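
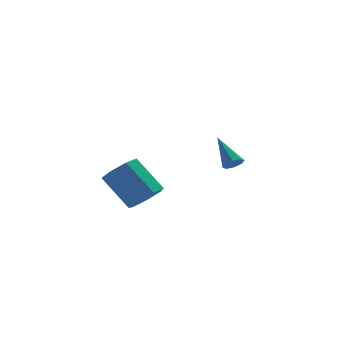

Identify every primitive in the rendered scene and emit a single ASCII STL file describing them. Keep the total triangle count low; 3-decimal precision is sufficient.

solid 
facet normal 0.181 -0.752 -0.634
outer loop
vertex 4.03 1.644 -1.762
vertex 3.478 1.685 -1.968
vertex 3.996 1.929 -2.11
endloop
endfacet
facet normal 0.898 0.380 0.223
outer loop
vertex 4.03 1.644 -1.762
vertex 3.996 1.929 -2.11
vertex 3.122 3.175 -0.712
endloop
endfacet
facet normal 0.180 -0.752 -0.635
outer loop
vertex 3.996 1.929 -2.11
vertex 3.478 1.685 -1.968
vertex 3.659 2.072 -2.375
endloop
endfacet
facet normal 0.571 0.757 -0.318
outer loop
vertex 3.996 1.929 -2.11
vertex 3.659 2.072 -2.375
vertex 3.122 3.175 -0.712
endloop
endfacet
facet normal 0.180 -0.752 -0.635
outer loop
vertex 3.659 2.072 -2.375
vertex 3.478 1.685 -1.968
vertex 3.216 1.988 -2.401
endloop
endfacet
facet normal -0.120 0.809 -0.575
outer loop
vertex 3.659 2.072 -2.375
vertex 3.216 1.988 -2.401
vertex 3.122 3.175 -0.712
endloop
endfacet
facet normal 0.179 -0.752 -0.634
outer loop
vertex 3.216 1.988 -2.401
vertex 3.478 1.685 -1.968
vertex 2.927 1.727 -2.173
endloop
endfacet
facet normal -0.768 0.504 -0.397
outer loop
vertex 3.216 1.988 -2.401
vertex 2.927 1.727 -2.173
vertex 3.122 3.175 -0.712
endloop
endfacet
facet normal 0.179 -0.752 -0.635
outer loop
vertex 2.927 1.727 -2.173
vertex 3.478 1.685 -1.968
vertex 2.96 1.441 -1.825
endloop
endfacet
facet normal -0.994 0.021 0.112
outer loop
vertex 2.927 1.727 -2.173
vertex 2.96 1.441 -1.825
vertex 3.122 3.175 -0.712
endloop
endfacet
facet normal 0.180 -0.753 -0.633
outer loop
vertex 2.96 1.441 -1.825
vertex 3.478 1.685 -1.968
vertex 3.297 1.299 -1.56
endloop
endfacet
facet normal -0.666 -0.358 0.655
outer loop
vertex 2.96 1.441 -1.825
vertex 3.297 1.299 -1.56
vertex 3.122 3.175 -0.712
endloop
endfacet
facet normal 0.180 -0.753 -0.633
outer loop
vertex 3.297 1.299 -1.56
vertex 3.478 1.685 -1.968
vertex 3.74 1.383 -1.534
endloop
endfacet
facet normal 0.024 -0.410 0.912
outer loop
vertex 3.297 1.299 -1.56
vertex 3.74 1.383 -1.534
vertex 3.122 3.175 -0.712
endloop
endfacet
facet normal 0.180 -0.753 -0.633
outer loop
vertex 3.74 1.383 -1.534
vertex 3.478 1.685 -1.968
vertex 4.03 1.644 -1.762
endloop
endfacet
facet normal 0.671 -0.105 0.734
outer loop
vertex 3.74 1.383 -1.534
vertex 4.03 1.644 -1.762
vertex 3.122 3.175 -0.712
endloop
endfacet
facet normal 0.433 -0.576 -0.693
outer loop
vertex -1.287 -1.726 -1.655
vertex -2.146 -2.27 -1.739
vertex -1.867 -1.437 -2.257
endloop
endfacet
facet normal 0.618 0.750 -0.236
outer loop
vertex -1.287 -1.726 -1.655
vertex -1.867 -1.437 -2.257
vertex -2.236 -0.466 -0.136
endloop
endfacet
facet normal 0.619 0.749 -0.235
outer loop
vertex -2.236 -0.466 -0.136
vertex -1.867 -1.437 -2.257
vertex -2.816 -0.176 -0.738
endloop
endfacet
facet normal -0.433 0.575 0.694
outer loop
vertex -2.236 -0.466 -0.136
vertex -2.816 -0.176 -0.738
vertex -3.094 -1.01 -0.221
endloop
endfacet
facet normal 0.433 -0.576 -0.693
outer loop
vertex -1.867 -1.437 -2.257
vertex -2.146 -2.27 -1.739
vertex -2.657 -1.775 -2.47
endloop
endfacet
facet normal -0.126 0.723 -0.679
outer loop
vertex -1.867 -1.437 -2.257
vertex -2.657 -1.775 -2.47
vertex -2.816 -0.176 -0.738
endloop
endfacet
facet normal -0.127 0.723 -0.679
outer loop
vertex -2.816 -0.176 -0.738
vertex -2.657 -1.775 -2.47
vertex -3.606 -0.515 -0.951
endloop
endfacet
facet normal -0.434 0.575 0.694
outer loop
vertex -2.816 -0.176 -0.738
vertex -3.606 -0.515 -0.951
vertex -3.094 -1.01 -0.221
endloop
endfacet
facet normal 0.433 -0.576 -0.693
outer loop
vertex -2.657 -1.775 -2.47
vertex -2.146 -2.27 -1.739
vertex -3.062 -2.486 -2.132
endloop
endfacet
facet normal -0.777 0.152 -0.611
outer loop
vertex -2.657 -1.775 -2.47
vertex -3.062 -2.486 -2.132
vertex -3.606 -0.515 -0.951
endloop
endfacet
facet normal -0.777 0.152 -0.611
outer loop
vertex -3.606 -0.515 -0.951
vertex -3.062 -2.486 -2.132
vertex -4.011 -1.226 -0.613
endloop
endfacet
facet normal -0.432 0.576 0.694
outer loop
vertex -3.606 -0.515 -0.951
vertex -4.011 -1.226 -0.613
vertex -3.094 -1.01 -0.221
endloop
endfacet
facet normal 0.433 -0.575 -0.694
outer loop
vertex -3.062 -2.486 -2.132
vertex -2.146 -2.27 -1.739
vertex -2.776 -3.035 -1.499
endloop
endfacet
facet normal -0.841 -0.534 -0.083
outer loop
vertex -3.062 -2.486 -2.132
vertex -2.776 -3.035 -1.499
vertex -4.011 -1.226 -0.613
endloop
endfacet
facet normal -0.841 -0.534 -0.082
outer loop
vertex -4.011 -1.226 -0.613
vertex -2.776 -3.035 -1.499
vertex -3.725 -1.774 0.02
endloop
endfacet
facet normal -0.432 0.576 0.694
outer loop
vertex -4.011 -1.226 -0.613
vertex -3.725 -1.774 0.02
vertex -3.094 -1.01 -0.221
endloop
endfacet
facet normal 0.433 -0.575 -0.694
outer loop
vertex -2.776 -3.035 -1.499
vertex -2.146 -2.27 -1.739
vertex -2.016 -3.008 -1.047
endloop
endfacet
facet normal -0.273 -0.817 0.508
outer loop
vertex -2.776 -3.035 -1.499
vertex -2.016 -3.008 -1.047
vertex -3.725 -1.774 0.02
endloop
endfacet
facet normal -0.273 -0.817 0.508
outer loop
vertex -3.725 -1.774 0.02
vertex -2.016 -3.008 -1.047
vertex -2.965 -1.747 0.472
endloop
endfacet
facet normal -0.433 0.576 0.693
outer loop
vertex -3.725 -1.774 0.02
vertex -2.965 -1.747 0.472
vertex -3.094 -1.01 -0.221
endloop
endfacet
facet normal 0.433 -0.575 -0.694
outer loop
vertex -2.016 -3.008 -1.047
vertex -2.146 -2.27 -1.739
vertex -1.353 -2.425 -1.116
endloop
endfacet
facet normal 0.501 -0.485 0.716
outer loop
vertex -2.016 -3.008 -1.047
vertex -1.353 -2.425 -1.116
vertex -2.965 -1.747 0.472
endloop
endfacet
facet normal 0.501 -0.486 0.716
outer loop
vertex -2.965 -1.747 0.472
vertex -1.353 -2.425 -1.116
vertex -2.302 -1.165 0.403
endloop
endfacet
facet normal -0.433 0.576 0.693
outer loop
vertex -2.965 -1.747 0.472
vertex -2.302 -1.165 0.403
vertex -3.094 -1.01 -0.221
endloop
endfacet
facet normal 0.433 -0.576 -0.694
outer loop
vertex -1.353 -2.425 -1.116
vertex -2.146 -2.27 -1.739
vertex -1.287 -1.726 -1.655
endloop
endfacet
facet normal 0.898 0.212 0.385
outer loop
vertex -1.353 -2.425 -1.116
vertex -1.287 -1.726 -1.655
vertex -2.302 -1.165 0.403
endloop
endfacet
facet normal 0.898 0.212 0.385
outer loop
vertex -2.302 -1.165 0.403
vertex -1.287 -1.726 -1.655
vertex -2.236 -0.466 -0.136
endloop
endfacet
facet normal -0.434 0.576 0.693
outer loop
vertex -2.302 -1.165 0.403
vertex -2.236 -0.466 -0.136
vertex -3.094 -1.01 -0.221
endloop
endfacet

endsolid


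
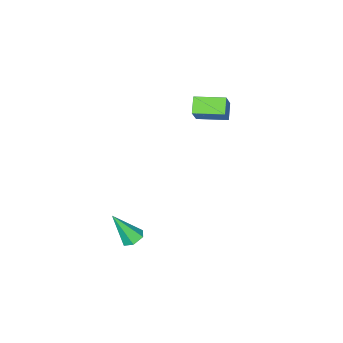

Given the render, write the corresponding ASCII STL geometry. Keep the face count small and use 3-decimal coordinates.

solid 
facet normal -0.513 -0.323 -0.795
outer loop
vertex -4.04 0.474 1.683
vertex -4.925 1.603 1.795
vertex -3.501 0.95 1.142
endloop
endfacet
facet normal 0.615 -0.785 -0.078
outer loop
vertex -2.855 1.357 2.145
vertex -4.04 0.474 1.683
vertex -3.501 0.95 1.142
endloop
endfacet
facet normal -0.513 -0.322 -0.796
outer loop
vertex -3.501 0.95 1.142
vertex -4.925 1.603 1.795
vertex -4.386 2.08 1.255
endloop
endfacet
facet normal 0.599 0.529 -0.601
outer loop
vertex -4.386 2.08 1.255
vertex -2.855 1.357 2.145
vertex -3.501 0.95 1.142
endloop
endfacet
facet normal -0.599 -0.529 0.601
outer loop
vertex -4.04 0.474 1.683
vertex -4.279 2.01 2.798
vertex -4.925 1.603 1.795
endloop
endfacet
facet normal 0.615 -0.784 -0.079
outer loop
vertex -3.394 0.88 2.685
vertex -4.04 0.474 1.683
vertex -2.855 1.357 2.145
endloop
endfacet
facet normal -0.599 -0.529 0.601
outer loop
vertex -3.394 0.88 2.685
vertex -4.279 2.01 2.798
vertex -4.04 0.474 1.683
endloop
endfacet
facet normal -0.616 0.784 0.078
outer loop
vertex -4.925 1.603 1.795
vertex -4.279 2.01 2.798
vertex -4.386 2.08 1.255
endloop
endfacet
facet normal 0.599 0.529 -0.601
outer loop
vertex -3.74 2.486 2.257
vertex -2.855 1.357 2.145
vertex -4.386 2.08 1.255
endloop
endfacet
facet normal -0.615 0.785 0.078
outer loop
vertex -4.386 2.08 1.255
vertex -4.279 2.01 2.798
vertex -3.74 2.486 2.257
endloop
endfacet
facet normal 0.512 0.322 0.796
outer loop
vertex -3.74 2.486 2.257
vertex -3.394 0.88 2.685
vertex -2.855 1.357 2.145
endloop
endfacet
facet normal 0.513 0.323 0.795
outer loop
vertex -4.279 2.01 2.798
vertex -3.394 0.88 2.685
vertex -3.74 2.486 2.257
endloop
endfacet
facet normal -0.320 0.451 -0.833
outer loop
vertex 1.145 1.962 -4.094
vertex 0.772 1.539 -4.18
vertex 0.62 1.996 -3.874
endloop
endfacet
facet normal 0.305 0.727 0.615
outer loop
vertex 1.145 1.962 -4.094
vertex 0.62 1.996 -3.874
vertex 1.308 0.781 -2.78
endloop
endfacet
facet normal -0.318 0.452 -0.833
outer loop
vertex 0.62 1.996 -3.874
vertex 0.772 1.539 -4.18
vertex 0.247 1.573 -3.961
endloop
endfacet
facet normal -0.569 0.349 0.745
outer loop
vertex 0.62 1.996 -3.874
vertex 0.247 1.573 -3.961
vertex 1.308 0.781 -2.78
endloop
endfacet
facet normal -0.318 0.451 -0.834
outer loop
vertex 0.247 1.573 -3.961
vertex 0.772 1.539 -4.18
vertex 0.399 1.117 -4.266
endloop
endfacet
facet normal -0.783 -0.505 0.365
outer loop
vertex 0.247 1.573 -3.961
vertex 0.399 1.117 -4.266
vertex 1.308 0.781 -2.78
endloop
endfacet
facet normal -0.320 0.452 -0.833
outer loop
vertex 0.399 1.117 -4.266
vertex 0.772 1.539 -4.18
vertex 0.924 1.083 -4.486
endloop
endfacet
facet normal -0.125 -0.981 -0.146
outer loop
vertex 0.399 1.117 -4.266
vertex 0.924 1.083 -4.486
vertex 1.308 0.781 -2.78
endloop
endfacet
facet normal -0.318 0.453 -0.833
outer loop
vertex 0.924 1.083 -4.486
vertex 0.772 1.539 -4.18
vertex 1.297 1.505 -4.399
endloop
endfacet
facet normal 0.748 -0.604 -0.275
outer loop
vertex 0.924 1.083 -4.486
vertex 1.297 1.505 -4.399
vertex 1.308 0.781 -2.78
endloop
endfacet
facet normal -0.319 0.451 -0.834
outer loop
vertex 1.297 1.505 -4.399
vertex 0.772 1.539 -4.18
vertex 1.145 1.962 -4.094
endloop
endfacet
facet normal 0.963 0.250 0.105
outer loop
vertex 1.297 1.505 -4.399
vertex 1.145 1.962 -4.094
vertex 1.308 0.781 -2.78
endloop
endfacet

endsolid


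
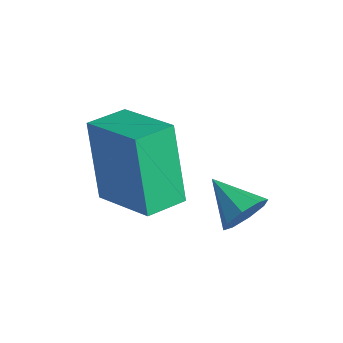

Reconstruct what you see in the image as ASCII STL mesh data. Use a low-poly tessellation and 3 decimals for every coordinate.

solid 
facet normal -0.934 -0.159 -0.319
outer loop
vertex -4.54 -2.443 -2.117
vertex -4.661 -1.517 -2.224
vertex -3.908 -2.566 -3.905
endloop
endfacet
facet normal 0.129 -0.985 0.113
outer loop
vertex -2.479 -2.323 -3.416
vertex -4.54 -2.443 -2.117
vertex -3.908 -2.566 -3.905
endloop
endfacet
facet normal -0.934 -0.159 -0.319
outer loop
vertex -3.908 -2.566 -3.905
vertex -4.661 -1.517 -2.224
vertex -4.029 -1.64 -4.011
endloop
endfacet
facet normal 0.333 -0.064 -0.941
outer loop
vertex -4.029 -1.64 -4.011
vertex -2.479 -2.323 -3.416
vertex -3.908 -2.566 -3.905
endloop
endfacet
facet normal -0.333 0.065 0.941
outer loop
vertex -4.54 -2.443 -2.117
vertex -3.232 -1.274 -1.735
vertex -4.661 -1.517 -2.224
endloop
endfacet
facet normal 0.129 -0.985 0.113
outer loop
vertex -3.111 -2.2 -1.629
vertex -4.54 -2.443 -2.117
vertex -2.479 -2.323 -3.416
endloop
endfacet
facet normal -0.332 0.064 0.941
outer loop
vertex -3.111 -2.2 -1.629
vertex -3.232 -1.274 -1.735
vertex -4.54 -2.443 -2.117
endloop
endfacet
facet normal -0.129 0.985 -0.113
outer loop
vertex -4.661 -1.517 -2.224
vertex -3.232 -1.274 -1.735
vertex -4.029 -1.64 -4.011
endloop
endfacet
facet normal 0.332 -0.065 -0.941
outer loop
vertex -2.6 -1.397 -3.523
vertex -2.479 -2.323 -3.416
vertex -4.029 -1.64 -4.011
endloop
endfacet
facet normal -0.129 0.985 -0.113
outer loop
vertex -4.029 -1.64 -4.011
vertex -3.232 -1.274 -1.735
vertex -2.6 -1.397 -3.523
endloop
endfacet
facet normal 0.934 0.159 0.319
outer loop
vertex -2.6 -1.397 -3.523
vertex -3.111 -2.2 -1.629
vertex -2.479 -2.323 -3.416
endloop
endfacet
facet normal 0.934 0.159 0.319
outer loop
vertex -3.232 -1.274 -1.735
vertex -3.111 -2.2 -1.629
vertex -2.6 -1.397 -3.523
endloop
endfacet
facet normal 0.897 0.155 -0.414
outer loop
vertex -1.439 -0.883 -3.174
vertex -1.679 -0.628 -3.598
vertex -1.481 -0.469 -3.11
endloop
endfacet
facet normal -0.002 -0.153 0.988
outer loop
vertex -1.439 -0.883 -3.174
vertex -1.481 -0.469 -3.11
vertex -2.621 -0.792 -3.162
endloop
endfacet
facet normal 0.897 0.156 -0.415
outer loop
vertex -1.481 -0.469 -3.11
vertex -1.679 -0.628 -3.598
vertex -1.64 -0.148 -3.333
endloop
endfacet
facet normal -0.180 0.499 0.847
outer loop
vertex -1.481 -0.469 -3.11
vertex -1.64 -0.148 -3.333
vertex -2.621 -0.792 -3.162
endloop
endfacet
facet normal 0.897 0.156 -0.414
outer loop
vertex -1.64 -0.148 -3.333
vertex -1.679 -0.628 -3.598
vertex -1.821 -0.109 -3.71
endloop
endfacet
facet normal -0.482 0.818 0.316
outer loop
vertex -1.64 -0.148 -3.333
vertex -1.821 -0.109 -3.71
vertex -2.621 -0.792 -3.162
endloop
endfacet
facet normal 0.896 0.155 -0.416
outer loop
vertex -1.821 -0.109 -3.71
vertex -1.679 -0.628 -3.598
vertex -1.92 -0.374 -4.022
endloop
endfacet
facet normal -0.729 0.618 -0.294
outer loop
vertex -1.821 -0.109 -3.71
vertex -1.92 -0.374 -4.022
vertex -2.621 -0.792 -3.162
endloop
endfacet
facet normal 0.896 0.155 -0.416
outer loop
vertex -1.92 -0.374 -4.022
vertex -1.679 -0.628 -3.598
vertex -1.878 -0.788 -4.086
endloop
endfacet
facet normal -0.779 0.018 -0.627
outer loop
vertex -1.92 -0.374 -4.022
vertex -1.878 -0.788 -4.086
vertex -2.621 -0.792 -3.162
endloop
endfacet
facet normal 0.896 0.155 -0.416
outer loop
vertex -1.878 -0.788 -4.086
vertex -1.679 -0.628 -3.598
vertex -1.719 -1.109 -3.863
endloop
endfacet
facet normal -0.601 -0.635 -0.486
outer loop
vertex -1.878 -0.788 -4.086
vertex -1.719 -1.109 -3.863
vertex -2.621 -0.792 -3.162
endloop
endfacet
facet normal 0.896 0.155 -0.416
outer loop
vertex -1.719 -1.109 -3.863
vertex -1.679 -0.628 -3.598
vertex -1.537 -1.148 -3.486
endloop
endfacet
facet normal -0.299 -0.953 0.046
outer loop
vertex -1.719 -1.109 -3.863
vertex -1.537 -1.148 -3.486
vertex -2.621 -0.792 -3.162
endloop
endfacet
facet normal 0.897 0.156 -0.414
outer loop
vertex -1.537 -1.148 -3.486
vertex -1.679 -0.628 -3.598
vertex -1.439 -0.883 -3.174
endloop
endfacet
facet normal -0.051 -0.753 0.656
outer loop
vertex -1.537 -1.148 -3.486
vertex -1.439 -0.883 -3.174
vertex -2.621 -0.792 -3.162
endloop
endfacet

endsolid


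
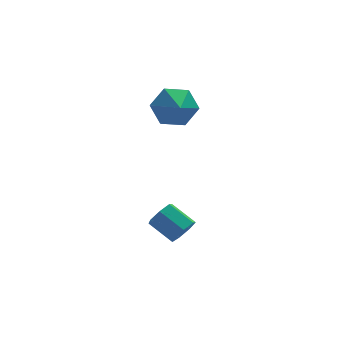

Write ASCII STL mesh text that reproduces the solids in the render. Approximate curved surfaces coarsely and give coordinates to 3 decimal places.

solid 
facet normal 0.003 0.891 -0.454
outer loop
vertex 1.256 2.258 2.5
vertex 0.932 2.683 3.333
vertex 1.904 2.596 3.168
endloop
endfacet
facet normal 0.600 -0.777 -0.189
outer loop
vertex 1.256 2.258 2.5
vertex 1.904 2.596 3.168
vertex 0.928 1.677 3.847
endloop
endfacet
facet normal 0.003 0.891 -0.454
outer loop
vertex 1.904 2.596 3.168
vertex 0.932 2.683 3.333
vertex 1.58 3.021 4.001
endloop
endfacet
facet normal 0.751 -0.422 0.508
outer loop
vertex 1.904 2.596 3.168
vertex 1.58 3.021 4.001
vertex 0.928 1.677 3.847
endloop
endfacet
facet normal 0.003 0.891 -0.454
outer loop
vertex 1.58 3.021 4.001
vertex 0.932 2.683 3.333
vertex 0.608 3.109 4.167
endloop
endfacet
facet normal 0.149 -0.184 0.972
outer loop
vertex 1.58 3.021 4.001
vertex 0.608 3.109 4.167
vertex 0.928 1.677 3.847
endloop
endfacet
facet normal 0.003 0.891 -0.454
outer loop
vertex 0.608 3.109 4.167
vertex 0.932 2.683 3.333
vertex -0.04 2.771 3.499
endloop
endfacet
facet normal -0.604 -0.300 0.738
outer loop
vertex 0.608 3.109 4.167
vertex -0.04 2.771 3.499
vertex 0.928 1.677 3.847
endloop
endfacet
facet normal 0.003 0.891 -0.454
outer loop
vertex -0.04 2.771 3.499
vertex 0.932 2.683 3.333
vertex 0.284 2.345 2.666
endloop
endfacet
facet normal -0.755 -0.655 0.041
outer loop
vertex -0.04 2.771 3.499
vertex 0.284 2.345 2.666
vertex 0.928 1.677 3.847
endloop
endfacet
facet normal 0.002 0.891 -0.454
outer loop
vertex 0.284 2.345 2.666
vertex 0.932 2.683 3.333
vertex 1.256 2.258 2.5
endloop
endfacet
facet normal -0.152 -0.894 -0.422
outer loop
vertex 0.284 2.345 2.666
vertex 1.256 2.258 2.5
vertex 0.928 1.677 3.847
endloop
endfacet
facet normal 0.592 -0.633 -0.498
outer loop
vertex 0.902 0.018 -1.995
vertex 0.566 -0.492 -1.746
vertex 0.454 -0.158 -2.304
endloop
endfacet
facet normal 0.189 0.710 -0.679
outer loop
vertex 0.902 0.018 -1.995
vertex 0.454 -0.158 -2.304
vertex 0.15 0.823 -1.363
endloop
endfacet
facet normal 0.188 0.710 -0.679
outer loop
vertex 0.15 0.823 -1.363
vertex 0.454 -0.158 -2.304
vertex -0.298 0.646 -1.672
endloop
endfacet
facet normal -0.593 0.633 0.498
outer loop
vertex 0.15 0.823 -1.363
vertex -0.298 0.646 -1.672
vertex -0.186 0.312 -1.114
endloop
endfacet
facet normal 0.593 -0.633 -0.498
outer loop
vertex 0.454 -0.158 -2.304
vertex 0.566 -0.492 -1.746
vertex 0.09 -0.586 -2.193
endloop
endfacet
facet normal -0.495 0.202 -0.845
outer loop
vertex 0.454 -0.158 -2.304
vertex 0.09 -0.586 -2.193
vertex -0.298 0.646 -1.672
endloop
endfacet
facet normal -0.494 0.202 -0.846
outer loop
vertex -0.298 0.646 -1.672
vertex 0.09 -0.586 -2.193
vertex -0.663 0.218 -1.561
endloop
endfacet
facet normal -0.592 0.634 0.498
outer loop
vertex -0.298 0.646 -1.672
vertex -0.663 0.218 -1.561
vertex -0.186 0.312 -1.114
endloop
endfacet
facet normal 0.592 -0.634 -0.497
outer loop
vertex 0.09 -0.586 -2.193
vertex 0.566 -0.492 -1.746
vertex 0.084 -0.943 -1.745
endloop
endfacet
facet normal -0.805 -0.458 -0.376
outer loop
vertex 0.09 -0.586 -2.193
vertex 0.084 -0.943 -1.745
vertex -0.663 0.218 -1.561
endloop
endfacet
facet normal -0.806 -0.459 -0.375
outer loop
vertex -0.663 0.218 -1.561
vertex 0.084 -0.943 -1.745
vertex -0.668 -0.139 -1.113
endloop
endfacet
facet normal -0.592 0.634 0.498
outer loop
vertex -0.663 0.218 -1.561
vertex -0.668 -0.139 -1.113
vertex -0.186 0.312 -1.114
endloop
endfacet
facet normal 0.591 -0.633 -0.499
outer loop
vertex 0.084 -0.943 -1.745
vertex 0.566 -0.492 -1.746
vertex 0.442 -0.961 -1.298
endloop
endfacet
facet normal -0.510 -0.773 0.377
outer loop
vertex 0.084 -0.943 -1.745
vertex 0.442 -0.961 -1.298
vertex -0.668 -0.139 -1.113
endloop
endfacet
facet normal -0.509 -0.773 0.378
outer loop
vertex -0.668 -0.139 -1.113
vertex 0.442 -0.961 -1.298
vertex -0.31 -0.156 -0.666
endloop
endfacet
facet normal -0.592 0.634 0.498
outer loop
vertex -0.668 -0.139 -1.113
vertex -0.31 -0.156 -0.666
vertex -0.186 0.312 -1.114
endloop
endfacet
facet normal 0.593 -0.633 -0.498
outer loop
vertex 0.442 -0.961 -1.298
vertex 0.566 -0.492 -1.746
vertex 0.893 -0.625 -1.188
endloop
endfacet
facet normal 0.170 -0.505 0.846
outer loop
vertex 0.442 -0.961 -1.298
vertex 0.893 -0.625 -1.188
vertex -0.31 -0.156 -0.666
endloop
endfacet
facet normal 0.170 -0.506 0.846
outer loop
vertex -0.31 -0.156 -0.666
vertex 0.893 -0.625 -1.188
vertex 0.141 0.179 -0.556
endloop
endfacet
facet normal -0.592 0.634 0.498
outer loop
vertex -0.31 -0.156 -0.666
vertex 0.141 0.179 -0.556
vertex -0.186 0.312 -1.114
endloop
endfacet
facet normal 0.591 -0.635 -0.498
outer loop
vertex 0.893 -0.625 -1.188
vertex 0.566 -0.492 -1.746
vertex 1.098 -0.19 -1.499
endloop
endfacet
facet normal 0.722 0.143 0.677
outer loop
vertex 0.893 -0.625 -1.188
vertex 1.098 -0.19 -1.499
vertex 0.141 0.179 -0.556
endloop
endfacet
facet normal 0.722 0.142 0.677
outer loop
vertex 0.141 0.179 -0.556
vertex 1.098 -0.19 -1.499
vertex 0.346 0.615 -0.866
endloop
endfacet
facet normal -0.593 0.633 0.498
outer loop
vertex 0.141 0.179 -0.556
vertex 0.346 0.615 -0.866
vertex -0.186 0.312 -1.114
endloop
endfacet
facet normal 0.591 -0.633 -0.499
outer loop
vertex 1.098 -0.19 -1.499
vertex 0.566 -0.492 -1.746
vertex 0.902 0.018 -1.995
endloop
endfacet
facet normal 0.730 0.683 -0.002
outer loop
vertex 1.098 -0.19 -1.499
vertex 0.902 0.018 -1.995
vertex 0.346 0.615 -0.866
endloop
endfacet
facet normal 0.730 0.683 -0.002
outer loop
vertex 0.346 0.615 -0.866
vertex 0.902 0.018 -1.995
vertex 0.15 0.823 -1.363
endloop
endfacet
facet normal -0.593 0.633 0.498
outer loop
vertex 0.346 0.615 -0.866
vertex 0.15 0.823 -1.363
vertex -0.186 0.312 -1.114
endloop
endfacet

endsolid


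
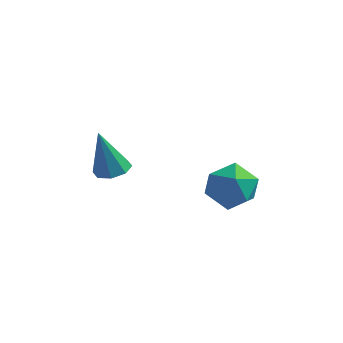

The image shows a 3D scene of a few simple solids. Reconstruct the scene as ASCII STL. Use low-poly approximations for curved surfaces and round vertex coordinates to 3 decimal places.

solid 
facet normal -0.804 0.379 -0.459
outer loop
vertex 1.535 -2.113 -2.274
vertex 1.107 -2.664 -1.979
vertex 1.199 -2.013 -1.603
endloop
endfacet
facet normal -0.335 0.893 -0.301
outer loop
vertex 1.535 -2.113 -2.274
vertex 1.199 -2.013 -1.603
vertex 1.912 -1.781 -1.708
endloop
endfacet
facet normal 0.284 0.733 -0.619
outer loop
vertex 1.535 -2.113 -2.274
vertex 1.912 -1.781 -1.708
vertex 2.26 -2.288 -2.149
endloop
endfacet
facet normal 0.197 0.120 -0.973
outer loop
vertex 1.535 -2.113 -2.274
vertex 2.26 -2.288 -2.149
vertex 1.763 -2.834 -2.317
endloop
endfacet
facet normal -0.476 -0.098 -0.874
outer loop
vertex 1.535 -2.113 -2.274
vertex 1.763 -2.834 -2.317
vertex 1.107 -2.664 -1.979
endloop
endfacet
facet normal -0.229 0.885 0.405
outer loop
vertex 1.912 -1.781 -1.708
vertex 1.199 -2.013 -1.603
vertex 1.717 -2.126 -1.063
endloop
endfacet
facet normal -0.987 0.053 0.150
outer loop
vertex 1.199 -2.013 -1.603
vertex 1.107 -2.664 -1.979
vertex 1.22 -2.672 -1.231
endloop
endfacet
facet normal -0.456 -0.720 -0.523
outer loop
vertex 1.107 -2.664 -1.979
vertex 1.763 -2.834 -2.317
vertex 1.568 -3.179 -1.672
endloop
endfacet
facet normal 0.632 -0.365 -0.683
outer loop
vertex 1.763 -2.834 -2.317
vertex 2.26 -2.288 -2.149
vertex 2.281 -2.947 -1.777
endloop
endfacet
facet normal 0.772 0.626 -0.110
outer loop
vertex 2.26 -2.288 -2.149
vertex 1.912 -1.781 -1.708
vertex 2.373 -2.296 -1.401
endloop
endfacet
facet normal -0.197 -0.120 0.973
outer loop
vertex 1.945 -2.847 -1.106
vertex 1.717 -2.126 -1.063
vertex 1.22 -2.672 -1.231
endloop
endfacet
facet normal -0.284 -0.733 0.619
outer loop
vertex 1.945 -2.847 -1.106
vertex 1.22 -2.672 -1.231
vertex 1.568 -3.179 -1.672
endloop
endfacet
facet normal 0.335 -0.893 0.301
outer loop
vertex 1.945 -2.847 -1.106
vertex 1.568 -3.179 -1.672
vertex 2.281 -2.947 -1.777
endloop
endfacet
facet normal 0.804 -0.379 0.459
outer loop
vertex 1.945 -2.847 -1.106
vertex 2.281 -2.947 -1.777
vertex 2.373 -2.296 -1.401
endloop
endfacet
facet normal 0.476 0.098 0.874
outer loop
vertex 1.945 -2.847 -1.106
vertex 2.373 -2.296 -1.401
vertex 1.717 -2.126 -1.063
endloop
endfacet
facet normal -0.632 0.365 0.683
outer loop
vertex 1.22 -2.672 -1.231
vertex 1.717 -2.126 -1.063
vertex 1.199 -2.013 -1.603
endloop
endfacet
facet normal -0.772 -0.626 0.110
outer loop
vertex 1.568 -3.179 -1.672
vertex 1.22 -2.672 -1.231
vertex 1.107 -2.664 -1.979
endloop
endfacet
facet normal 0.229 -0.885 -0.405
outer loop
vertex 2.281 -2.947 -1.777
vertex 1.568 -3.179 -1.672
vertex 1.763 -2.834 -2.317
endloop
endfacet
facet normal 0.987 -0.053 -0.150
outer loop
vertex 2.373 -2.296 -1.401
vertex 2.281 -2.947 -1.777
vertex 2.26 -2.288 -2.149
endloop
endfacet
facet normal 0.456 0.720 0.523
outer loop
vertex 1.717 -2.126 -1.063
vertex 2.373 -2.296 -1.401
vertex 1.912 -1.781 -1.708
endloop
endfacet
facet normal 0.248 0.042 -0.968
outer loop
vertex -0.841 -2.54 -1.501
vertex -1.311 -2.692 -1.628
vertex -1.087 -2.241 -1.551
endloop
endfacet
facet normal 0.614 0.593 0.521
outer loop
vertex -0.841 -2.54 -1.501
vertex -1.087 -2.241 -1.551
vertex -1.649 -2.748 -0.312
endloop
endfacet
facet normal 0.250 0.041 -0.967
outer loop
vertex -1.087 -2.241 -1.551
vertex -1.311 -2.692 -1.628
vertex -1.464 -2.206 -1.647
endloop
endfacet
facet normal -0.009 0.927 0.375
outer loop
vertex -1.087 -2.241 -1.551
vertex -1.464 -2.206 -1.647
vertex -1.649 -2.748 -0.312
endloop
endfacet
facet normal 0.248 0.040 -0.968
outer loop
vertex -1.464 -2.206 -1.647
vertex -1.311 -2.692 -1.628
vertex -1.751 -2.456 -1.731
endloop
endfacet
facet normal -0.676 0.711 0.195
outer loop
vertex -1.464 -2.206 -1.647
vertex -1.751 -2.456 -1.731
vertex -1.649 -2.748 -0.312
endloop
endfacet
facet normal 0.248 0.041 -0.968
outer loop
vertex -1.751 -2.456 -1.731
vertex -1.311 -2.692 -1.628
vertex -1.781 -2.845 -1.755
endloop
endfacet
facet normal -0.994 0.071 0.086
outer loop
vertex -1.751 -2.456 -1.731
vertex -1.781 -2.845 -1.755
vertex -1.649 -2.748 -0.312
endloop
endfacet
facet normal 0.248 0.042 -0.968
outer loop
vertex -1.781 -2.845 -1.755
vertex -1.311 -2.692 -1.628
vertex -1.535 -3.144 -1.705
endloop
endfacet
facet normal -0.776 -0.620 0.113
outer loop
vertex -1.781 -2.845 -1.755
vertex -1.535 -3.144 -1.705
vertex -1.649 -2.748 -0.312
endloop
endfacet
facet normal 0.250 0.041 -0.967
outer loop
vertex -1.535 -3.144 -1.705
vertex -1.311 -2.692 -1.628
vertex -1.158 -3.178 -1.609
endloop
endfacet
facet normal -0.152 -0.954 0.259
outer loop
vertex -1.535 -3.144 -1.705
vertex -1.158 -3.178 -1.609
vertex -1.649 -2.748 -0.312
endloop
endfacet
facet normal 0.248 0.040 -0.968
outer loop
vertex -1.158 -3.178 -1.609
vertex -1.311 -2.692 -1.628
vertex -0.871 -2.928 -1.525
endloop
endfacet
facet normal 0.514 -0.737 0.439
outer loop
vertex -1.158 -3.178 -1.609
vertex -0.871 -2.928 -1.525
vertex -1.649 -2.748 -0.312
endloop
endfacet
facet normal 0.248 0.041 -0.968
outer loop
vertex -0.871 -2.928 -1.525
vertex -1.311 -2.692 -1.628
vertex -0.841 -2.54 -1.501
endloop
endfacet
facet normal 0.831 -0.098 0.548
outer loop
vertex -0.871 -2.928 -1.525
vertex -0.841 -2.54 -1.501
vertex -1.649 -2.748 -0.312
endloop
endfacet

endsolid


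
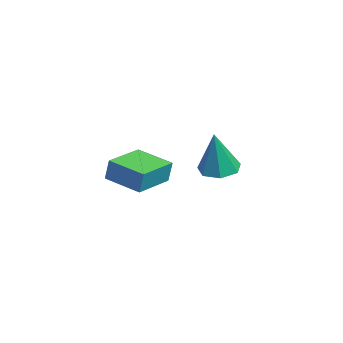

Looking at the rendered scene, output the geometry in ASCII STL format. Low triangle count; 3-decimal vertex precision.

solid 
facet normal -0.244 0.134 -0.960
outer loop
vertex -0.524 3.865 1.946
vertex -1.132 3.205 2.008
vertex -1.242 4.085 2.159
endloop
endfacet
facet normal 0.374 0.841 0.391
outer loop
vertex -0.524 3.865 1.946
vertex -1.242 4.085 2.159
vertex -0.608 2.915 4.072
endloop
endfacet
facet normal -0.243 0.134 -0.961
outer loop
vertex -1.242 4.085 2.159
vertex -1.132 3.205 2.008
vertex -1.878 3.642 2.258
endloop
endfacet
facet normal -0.408 0.713 0.571
outer loop
vertex -1.242 4.085 2.159
vertex -1.878 3.642 2.258
vertex -0.608 2.915 4.072
endloop
endfacet
facet normal -0.243 0.134 -0.961
outer loop
vertex -1.878 3.642 2.258
vertex -1.132 3.205 2.008
vertex -1.952 2.87 2.169
endloop
endfacet
facet normal -0.817 0.012 0.577
outer loop
vertex -1.878 3.642 2.258
vertex -1.952 2.87 2.169
vertex -0.608 2.915 4.072
endloop
endfacet
facet normal -0.244 0.135 -0.960
outer loop
vertex -1.952 2.87 2.169
vertex -1.132 3.205 2.008
vertex -1.409 2.35 1.958
endloop
endfacet
facet normal -0.546 -0.734 0.403
outer loop
vertex -1.952 2.87 2.169
vertex -1.409 2.35 1.958
vertex -0.608 2.915 4.072
endloop
endfacet
facet normal -0.243 0.135 -0.960
outer loop
vertex -1.409 2.35 1.958
vertex -1.132 3.205 2.008
vertex -0.658 2.473 1.785
endloop
endfacet
facet normal 0.200 -0.963 0.182
outer loop
vertex -1.409 2.35 1.958
vertex -0.658 2.473 1.785
vertex -0.608 2.915 4.072
endloop
endfacet
facet normal -0.244 0.134 -0.960
outer loop
vertex -0.658 2.473 1.785
vertex -1.132 3.205 2.008
vertex -0.264 3.147 1.779
endloop
endfacet
facet normal 0.861 -0.503 0.078
outer loop
vertex -0.658 2.473 1.785
vertex -0.264 3.147 1.779
vertex -0.608 2.915 4.072
endloop
endfacet
facet normal -0.244 0.135 -0.960
outer loop
vertex -0.264 3.147 1.779
vertex -1.132 3.205 2.008
vertex -0.524 3.865 1.946
endloop
endfacet
facet normal 0.938 0.300 0.171
outer loop
vertex -0.264 3.147 1.779
vertex -0.524 3.865 1.946
vertex -0.608 2.915 4.072
endloop
endfacet
facet normal -0.745 0.667 0.018
outer loop
vertex 2.132 -0.332 4.366
vertex 3.195 0.866 4.013
vertex 1.977 -0.479 3.399
endloop
endfacet
facet normal -0.649 -0.730 0.215
outer loop
vertex 3.325 -1.686 3.367
vertex 2.132 -0.332 4.366
vertex 1.977 -0.479 3.399
endloop
endfacet
facet normal -0.745 0.667 0.018
outer loop
vertex 1.977 -0.479 3.399
vertex 3.195 0.866 4.013
vertex 3.04 0.719 3.046
endloop
endfacet
facet normal -0.156 -0.149 -0.976
outer loop
vertex 3.04 0.719 3.046
vertex 3.325 -1.686 3.367
vertex 1.977 -0.479 3.399
endloop
endfacet
facet normal 0.156 0.149 0.976
outer loop
vertex 2.132 -0.332 4.366
vertex 4.543 -0.341 3.981
vertex 3.195 0.866 4.013
endloop
endfacet
facet normal -0.649 -0.730 0.215
outer loop
vertex 3.48 -1.539 4.334
vertex 2.132 -0.332 4.366
vertex 3.325 -1.686 3.367
endloop
endfacet
facet normal 0.156 0.149 0.976
outer loop
vertex 3.48 -1.539 4.334
vertex 4.543 -0.341 3.981
vertex 2.132 -0.332 4.366
endloop
endfacet
facet normal 0.649 0.730 -0.215
outer loop
vertex 3.195 0.866 4.013
vertex 4.543 -0.341 3.981
vertex 3.04 0.719 3.046
endloop
endfacet
facet normal -0.156 -0.149 -0.976
outer loop
vertex 4.388 -0.488 3.014
vertex 3.325 -1.686 3.367
vertex 3.04 0.719 3.046
endloop
endfacet
facet normal 0.649 0.730 -0.215
outer loop
vertex 3.04 0.719 3.046
vertex 4.543 -0.341 3.981
vertex 4.388 -0.488 3.014
endloop
endfacet
facet normal 0.745 -0.667 -0.018
outer loop
vertex 4.388 -0.488 3.014
vertex 3.48 -1.539 4.334
vertex 3.325 -1.686 3.367
endloop
endfacet
facet normal 0.745 -0.667 -0.018
outer loop
vertex 4.543 -0.341 3.981
vertex 3.48 -1.539 4.334
vertex 4.388 -0.488 3.014
endloop
endfacet

endsolid


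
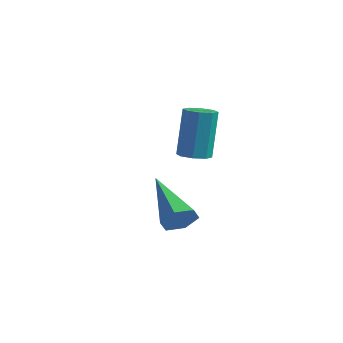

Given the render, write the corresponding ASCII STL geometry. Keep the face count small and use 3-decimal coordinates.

solid 
facet normal 0.068 -0.264 -0.962
outer loop
vertex -0.187 2.052 -1.549
vertex -0.692 2.156 -1.613
vertex -0.252 2.429 -1.657
endloop
endfacet
facet normal 0.984 0.176 0.021
outer loop
vertex -0.187 2.052 -1.549
vertex -0.252 2.429 -1.657
vertex -0.302 2.5 0.097
endloop
endfacet
facet normal 0.984 0.178 0.021
outer loop
vertex -0.302 2.5 0.097
vertex -0.252 2.429 -1.657
vertex -0.368 2.878 -0.011
endloop
endfacet
facet normal -0.068 0.263 0.962
outer loop
vertex -0.302 2.5 0.097
vertex -0.368 2.878 -0.011
vertex -0.808 2.604 0.033
endloop
endfacet
facet normal 0.067 -0.264 -0.962
outer loop
vertex -0.252 2.429 -1.657
vertex -0.692 2.156 -1.613
vertex -0.575 2.646 -1.739
endloop
endfacet
facet normal 0.579 0.796 -0.176
outer loop
vertex -0.252 2.429 -1.657
vertex -0.575 2.646 -1.739
vertex -0.368 2.878 -0.011
endloop
endfacet
facet normal 0.579 0.796 -0.176
outer loop
vertex -0.368 2.878 -0.011
vertex -0.575 2.646 -1.739
vertex -0.691 3.095 -0.093
endloop
endfacet
facet normal -0.068 0.263 0.962
outer loop
vertex -0.368 2.878 -0.011
vertex -0.691 3.095 -0.093
vertex -0.808 2.604 0.033
endloop
endfacet
facet normal 0.067 -0.263 -0.962
outer loop
vertex -0.575 2.646 -1.739
vertex -0.692 2.156 -1.613
vertex -0.967 2.576 -1.747
endloop
endfacet
facet normal -0.164 0.949 -0.270
outer loop
vertex -0.575 2.646 -1.739
vertex -0.967 2.576 -1.747
vertex -0.691 3.095 -0.093
endloop
endfacet
facet normal -0.164 0.949 -0.270
outer loop
vertex -0.691 3.095 -0.093
vertex -0.967 2.576 -1.747
vertex -1.082 3.025 -0.101
endloop
endfacet
facet normal -0.067 0.263 0.963
outer loop
vertex -0.691 3.095 -0.093
vertex -1.082 3.025 -0.101
vertex -0.808 2.604 0.033
endloop
endfacet
facet normal 0.068 -0.263 -0.962
outer loop
vertex -0.967 2.576 -1.747
vertex -0.692 2.156 -1.613
vertex -1.198 2.26 -1.677
endloop
endfacet
facet normal -0.811 0.547 -0.206
outer loop
vertex -0.967 2.576 -1.747
vertex -1.198 2.26 -1.677
vertex -1.082 3.025 -0.101
endloop
endfacet
facet normal -0.812 0.546 -0.205
outer loop
vertex -1.082 3.025 -0.101
vertex -1.198 2.26 -1.677
vertex -1.313 2.708 -0.031
endloop
endfacet
facet normal -0.068 0.262 0.963
outer loop
vertex -1.082 3.025 -0.101
vertex -1.313 2.708 -0.031
vertex -0.808 2.604 0.033
endloop
endfacet
facet normal 0.068 -0.263 -0.962
outer loop
vertex -1.198 2.26 -1.677
vertex -0.692 2.156 -1.613
vertex -1.132 1.882 -1.569
endloop
endfacet
facet normal -0.984 -0.178 -0.020
outer loop
vertex -1.198 2.26 -1.677
vertex -1.132 1.882 -1.569
vertex -1.313 2.708 -0.031
endloop
endfacet
facet normal -0.984 -0.176 -0.021
outer loop
vertex -1.313 2.708 -0.031
vertex -1.132 1.882 -1.569
vertex -1.248 2.331 0.077
endloop
endfacet
facet normal -0.068 0.264 0.962
outer loop
vertex -1.313 2.708 -0.031
vertex -1.248 2.331 0.077
vertex -0.808 2.604 0.033
endloop
endfacet
facet normal 0.068 -0.263 -0.962
outer loop
vertex -1.132 1.882 -1.569
vertex -0.692 2.156 -1.613
vertex -0.809 1.665 -1.487
endloop
endfacet
facet normal -0.579 -0.796 0.176
outer loop
vertex -1.132 1.882 -1.569
vertex -0.809 1.665 -1.487
vertex -1.248 2.331 0.077
endloop
endfacet
facet normal -0.579 -0.796 0.176
outer loop
vertex -1.248 2.331 0.077
vertex -0.809 1.665 -1.487
vertex -0.925 2.114 0.159
endloop
endfacet
facet normal -0.067 0.264 0.962
outer loop
vertex -1.248 2.331 0.077
vertex -0.925 2.114 0.159
vertex -0.808 2.604 0.033
endloop
endfacet
facet normal 0.067 -0.263 -0.963
outer loop
vertex -0.809 1.665 -1.487
vertex -0.692 2.156 -1.613
vertex -0.418 1.735 -1.479
endloop
endfacet
facet normal 0.164 -0.949 0.270
outer loop
vertex -0.809 1.665 -1.487
vertex -0.418 1.735 -1.479
vertex -0.925 2.114 0.159
endloop
endfacet
facet normal 0.164 -0.949 0.270
outer loop
vertex -0.925 2.114 0.159
vertex -0.418 1.735 -1.479
vertex -0.533 2.184 0.167
endloop
endfacet
facet normal -0.067 0.263 0.962
outer loop
vertex -0.925 2.114 0.159
vertex -0.533 2.184 0.167
vertex -0.808 2.604 0.033
endloop
endfacet
facet normal 0.068 -0.262 -0.963
outer loop
vertex -0.418 1.735 -1.479
vertex -0.692 2.156 -1.613
vertex -0.187 2.052 -1.549
endloop
endfacet
facet normal 0.812 -0.546 0.206
outer loop
vertex -0.418 1.735 -1.479
vertex -0.187 2.052 -1.549
vertex -0.533 2.184 0.167
endloop
endfacet
facet normal 0.811 -0.547 0.206
outer loop
vertex -0.533 2.184 0.167
vertex -0.187 2.052 -1.549
vertex -0.302 2.5 0.097
endloop
endfacet
facet normal -0.068 0.263 0.962
outer loop
vertex -0.533 2.184 0.167
vertex -0.302 2.5 0.097
vertex -0.808 2.604 0.033
endloop
endfacet
facet normal 0.783 -0.429 -0.450
outer loop
vertex -0.584 2.007 -3.77
vertex -0.957 1.821 -4.242
vertex -0.668 2.38 -4.272
endloop
endfacet
facet normal 0.385 0.770 0.508
outer loop
vertex -0.584 2.007 -3.77
vertex -0.668 2.38 -4.272
vertex -2.563 2.699 -3.318
endloop
endfacet
facet normal 0.783 -0.429 -0.451
outer loop
vertex -0.668 2.38 -4.272
vertex -0.957 1.821 -4.242
vertex -1.042 2.193 -4.743
endloop
endfacet
facet normal -0.021 0.935 -0.354
outer loop
vertex -0.668 2.38 -4.272
vertex -1.042 2.193 -4.743
vertex -2.563 2.699 -3.318
endloop
endfacet
facet normal 0.783 -0.428 -0.451
outer loop
vertex -1.042 2.193 -4.743
vertex -0.957 1.821 -4.242
vertex -1.331 1.634 -4.714
endloop
endfacet
facet normal -0.607 0.275 -0.746
outer loop
vertex -1.042 2.193 -4.743
vertex -1.331 1.634 -4.714
vertex -2.563 2.699 -3.318
endloop
endfacet
facet normal 0.783 -0.429 -0.450
outer loop
vertex -1.331 1.634 -4.714
vertex -0.957 1.821 -4.242
vertex -1.247 1.262 -4.213
endloop
endfacet
facet normal -0.788 -0.550 -0.276
outer loop
vertex -1.331 1.634 -4.714
vertex -1.247 1.262 -4.213
vertex -2.563 2.699 -3.318
endloop
endfacet
facet normal 0.783 -0.429 -0.451
outer loop
vertex -1.247 1.262 -4.213
vertex -0.957 1.821 -4.242
vertex -0.873 1.448 -3.741
endloop
endfacet
facet normal -0.383 -0.715 0.585
outer loop
vertex -1.247 1.262 -4.213
vertex -0.873 1.448 -3.741
vertex -2.563 2.699 -3.318
endloop
endfacet
facet normal 0.783 -0.428 -0.450
outer loop
vertex -0.873 1.448 -3.741
vertex -0.957 1.821 -4.242
vertex -0.584 2.007 -3.77
endloop
endfacet
facet normal 0.204 -0.055 0.977
outer loop
vertex -0.873 1.448 -3.741
vertex -0.584 2.007 -3.77
vertex -2.563 2.699 -3.318
endloop
endfacet

endsolid


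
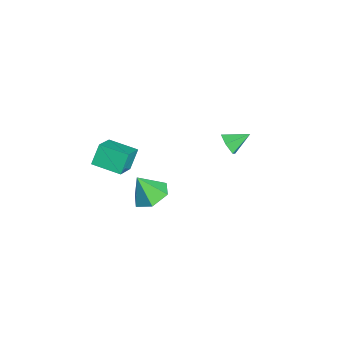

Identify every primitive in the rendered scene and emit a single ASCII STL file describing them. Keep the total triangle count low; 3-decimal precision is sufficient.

solid 
facet normal -0.445 0.397 0.803
outer loop
vertex -2.804 -3.017 -2.289
vertex -2.09 -1.85 -2.47
vertex -3.922 -2.47 -3.179
endloop
endfacet
facet normal -0.518 -0.846 0.130
outer loop
vertex -3.45 -2.89 -4.03
vertex -2.804 -3.017 -2.289
vertex -3.922 -2.47 -3.179
endloop
endfacet
facet normal -0.445 0.397 0.803
outer loop
vertex -3.922 -2.47 -3.179
vertex -2.09 -1.85 -2.47
vertex -3.207 -1.303 -3.36
endloop
endfacet
facet normal -0.731 0.357 -0.582
outer loop
vertex -3.207 -1.303 -3.36
vertex -3.45 -2.89 -4.03
vertex -3.922 -2.47 -3.179
endloop
endfacet
facet normal 0.731 -0.357 0.582
outer loop
vertex -2.804 -3.017 -2.289
vertex -1.618 -2.27 -3.321
vertex -2.09 -1.85 -2.47
endloop
endfacet
facet normal -0.518 -0.845 0.131
outer loop
vertex -2.333 -3.437 -3.14
vertex -2.804 -3.017 -2.289
vertex -3.45 -2.89 -4.03
endloop
endfacet
facet normal 0.731 -0.358 0.581
outer loop
vertex -2.333 -3.437 -3.14
vertex -1.618 -2.27 -3.321
vertex -2.804 -3.017 -2.289
endloop
endfacet
facet normal 0.518 0.846 -0.130
outer loop
vertex -2.09 -1.85 -2.47
vertex -1.618 -2.27 -3.321
vertex -3.207 -1.303 -3.36
endloop
endfacet
facet normal -0.731 0.357 -0.581
outer loop
vertex -2.736 -1.723 -4.211
vertex -3.45 -2.89 -4.03
vertex -3.207 -1.303 -3.36
endloop
endfacet
facet normal 0.518 0.845 -0.131
outer loop
vertex -3.207 -1.303 -3.36
vertex -1.618 -2.27 -3.321
vertex -2.736 -1.723 -4.211
endloop
endfacet
facet normal 0.445 -0.397 -0.803
outer loop
vertex -2.736 -1.723 -4.211
vertex -2.333 -3.437 -3.14
vertex -3.45 -2.89 -4.03
endloop
endfacet
facet normal 0.445 -0.397 -0.803
outer loop
vertex -1.618 -2.27 -3.321
vertex -2.333 -3.437 -3.14
vertex -2.736 -1.723 -4.211
endloop
endfacet
facet normal 0.074 -0.889 -0.452
outer loop
vertex -3.449 3.018 -4.619
vertex -3.669 2.736 -4.1
vertex -4.069 2.93 -4.547
endloop
endfacet
facet normal -0.180 0.783 -0.596
outer loop
vertex -3.449 3.018 -4.619
vertex -4.069 2.93 -4.547
vertex -3.751 3.724 -3.6
endloop
endfacet
facet normal 0.074 -0.889 -0.452
outer loop
vertex -4.069 2.93 -4.547
vertex -3.669 2.736 -4.1
vertex -4.288 2.648 -4.028
endloop
endfacet
facet normal -0.872 0.478 -0.108
outer loop
vertex -4.069 2.93 -4.547
vertex -4.288 2.648 -4.028
vertex -3.751 3.724 -3.6
endloop
endfacet
facet normal 0.074 -0.889 -0.451
outer loop
vertex -4.288 2.648 -4.028
vertex -3.669 2.736 -4.1
vertex -3.888 2.455 -3.582
endloop
endfacet
facet normal -0.722 0.088 0.686
outer loop
vertex -4.288 2.648 -4.028
vertex -3.888 2.455 -3.582
vertex -3.751 3.724 -3.6
endloop
endfacet
facet normal 0.074 -0.889 -0.451
outer loop
vertex -3.888 2.455 -3.582
vertex -3.669 2.736 -4.1
vertex -3.269 2.543 -3.654
endloop
endfacet
facet normal 0.115 0.002 0.993
outer loop
vertex -3.888 2.455 -3.582
vertex -3.269 2.543 -3.654
vertex -3.751 3.724 -3.6
endloop
endfacet
facet normal 0.074 -0.889 -0.452
outer loop
vertex -3.269 2.543 -3.654
vertex -3.669 2.736 -4.1
vertex -3.049 2.825 -4.173
endloop
endfacet
facet normal 0.806 0.306 0.508
outer loop
vertex -3.269 2.543 -3.654
vertex -3.049 2.825 -4.173
vertex -3.751 3.724 -3.6
endloop
endfacet
facet normal 0.074 -0.889 -0.452
outer loop
vertex -3.049 2.825 -4.173
vertex -3.669 2.736 -4.1
vertex -3.449 3.018 -4.619
endloop
endfacet
facet normal 0.657 0.697 -0.288
outer loop
vertex -3.049 2.825 -4.173
vertex -3.449 3.018 -4.619
vertex -3.751 3.724 -3.6
endloop
endfacet
facet normal 0.174 0.444 -0.879
outer loop
vertex 0.14 -0.526 -3.172
vertex -0.299 -1.158 -3.578
vertex -0.717 -0.446 -3.301
endloop
endfacet
facet normal -0.076 0.540 0.838
outer loop
vertex 0.14 -0.526 -3.172
vertex -0.717 -0.446 -3.301
vertex -0.521 -1.722 -2.462
endloop
endfacet
facet normal 0.174 0.444 -0.879
outer loop
vertex -0.717 -0.446 -3.301
vertex -0.299 -1.158 -3.578
vertex -1.156 -1.078 -3.707
endloop
endfacet
facet normal -0.816 0.225 0.532
outer loop
vertex -0.717 -0.446 -3.301
vertex -1.156 -1.078 -3.707
vertex -0.521 -1.722 -2.462
endloop
endfacet
facet normal 0.174 0.444 -0.879
outer loop
vertex -1.156 -1.078 -3.707
vertex -0.299 -1.158 -3.578
vertex -0.739 -1.789 -3.984
endloop
endfacet
facet normal -0.829 -0.541 0.143
outer loop
vertex -1.156 -1.078 -3.707
vertex -0.739 -1.789 -3.984
vertex -0.521 -1.722 -2.462
endloop
endfacet
facet normal 0.174 0.444 -0.879
outer loop
vertex -0.739 -1.789 -3.984
vertex -0.299 -1.158 -3.578
vertex 0.118 -1.869 -3.855
endloop
endfacet
facet normal -0.101 -0.993 0.058
outer loop
vertex -0.739 -1.789 -3.984
vertex 0.118 -1.869 -3.855
vertex -0.521 -1.722 -2.462
endloop
endfacet
facet normal 0.174 0.444 -0.879
outer loop
vertex 0.118 -1.869 -3.855
vertex -0.299 -1.158 -3.578
vertex 0.557 -1.238 -3.449
endloop
endfacet
facet normal 0.638 -0.678 0.364
outer loop
vertex 0.118 -1.869 -3.855
vertex 0.557 -1.238 -3.449
vertex -0.521 -1.722 -2.462
endloop
endfacet
facet normal 0.174 0.444 -0.879
outer loop
vertex 0.557 -1.238 -3.449
vertex -0.299 -1.158 -3.578
vertex 0.14 -0.526 -3.172
endloop
endfacet
facet normal 0.651 0.088 0.754
outer loop
vertex 0.557 -1.238 -3.449
vertex 0.14 -0.526 -3.172
vertex -0.521 -1.722 -2.462
endloop
endfacet

endsolid


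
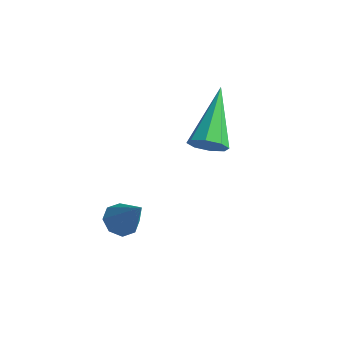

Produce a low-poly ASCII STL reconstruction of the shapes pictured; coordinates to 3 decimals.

solid 
facet normal -0.565 0.071 -0.822
outer loop
vertex 0.701 -3.116 -2.077
vertex 0.214 -3.137 -1.744
vertex 0.562 -2.706 -1.946
endloop
endfacet
facet normal 0.914 0.366 -0.175
outer loop
vertex 0.701 -3.116 -2.077
vertex 0.562 -2.706 -1.946
vertex 1.046 -3.243 -0.536
endloop
endfacet
facet normal -0.565 0.071 -0.822
outer loop
vertex 0.562 -2.706 -1.946
vertex 0.214 -3.137 -1.744
vertex 0.22 -2.549 -1.697
endloop
endfacet
facet normal 0.502 0.852 0.152
outer loop
vertex 0.562 -2.706 -1.946
vertex 0.22 -2.549 -1.697
vertex 1.046 -3.243 -0.536
endloop
endfacet
facet normal -0.566 0.071 -0.821
outer loop
vertex 0.22 -2.549 -1.697
vertex 0.214 -3.137 -1.744
vertex -0.126 -2.737 -1.475
endloop
endfacet
facet normal -0.091 0.825 0.558
outer loop
vertex 0.22 -2.549 -1.697
vertex -0.126 -2.737 -1.475
vertex 1.046 -3.243 -0.536
endloop
endfacet
facet normal -0.566 0.071 -0.821
outer loop
vertex -0.126 -2.737 -1.475
vertex 0.214 -3.137 -1.744
vertex -0.272 -3.159 -1.411
endloop
endfacet
facet normal -0.514 0.300 0.803
outer loop
vertex -0.126 -2.737 -1.475
vertex -0.272 -3.159 -1.411
vertex 1.046 -3.243 -0.536
endloop
endfacet
facet normal -0.566 0.072 -0.821
outer loop
vertex -0.272 -3.159 -1.411
vertex 0.214 -3.137 -1.744
vertex -0.134 -3.569 -1.542
endloop
endfacet
facet normal -0.522 -0.414 0.746
outer loop
vertex -0.272 -3.159 -1.411
vertex -0.134 -3.569 -1.542
vertex 1.046 -3.243 -0.536
endloop
endfacet
facet normal -0.565 0.071 -0.822
outer loop
vertex -0.134 -3.569 -1.542
vertex 0.214 -3.137 -1.744
vertex 0.208 -3.726 -1.791
endloop
endfacet
facet normal -0.108 -0.901 0.419
outer loop
vertex -0.134 -3.569 -1.542
vertex 0.208 -3.726 -1.791
vertex 1.046 -3.243 -0.536
endloop
endfacet
facet normal -0.566 0.071 -0.821
outer loop
vertex 0.208 -3.726 -1.791
vertex 0.214 -3.137 -1.744
vertex 0.554 -3.538 -2.013
endloop
endfacet
facet normal 0.484 -0.875 0.014
outer loop
vertex 0.208 -3.726 -1.791
vertex 0.554 -3.538 -2.013
vertex 1.046 -3.243 -0.536
endloop
endfacet
facet normal -0.565 0.072 -0.822
outer loop
vertex 0.554 -3.538 -2.013
vertex 0.214 -3.137 -1.744
vertex 0.701 -3.116 -2.077
endloop
endfacet
facet normal 0.907 -0.351 -0.232
outer loop
vertex 0.554 -3.538 -2.013
vertex 0.701 -3.116 -2.077
vertex 1.046 -3.243 -0.536
endloop
endfacet
facet normal 0.331 -0.801 -0.498
outer loop
vertex 2.675 -1.633 2.098
vertex 2.19 -1.594 1.713
vertex 2.764 -1.361 1.72
endloop
endfacet
facet normal 0.805 0.375 0.459
outer loop
vertex 2.675 -1.633 2.098
vertex 2.764 -1.361 1.72
vertex 1.49 0.094 2.767
endloop
endfacet
facet normal 0.331 -0.801 -0.499
outer loop
vertex 2.764 -1.361 1.72
vertex 2.19 -1.594 1.713
vertex 2.517 -1.225 1.338
endloop
endfacet
facet normal 0.673 0.718 -0.179
outer loop
vertex 2.764 -1.361 1.72
vertex 2.517 -1.225 1.338
vertex 1.49 0.094 2.767
endloop
endfacet
facet normal 0.332 -0.801 -0.498
outer loop
vertex 2.517 -1.225 1.338
vertex 2.19 -1.594 1.713
vertex 2.079 -1.306 1.176
endloop
endfacet
facet normal 0.094 0.764 -0.638
outer loop
vertex 2.517 -1.225 1.338
vertex 2.079 -1.306 1.176
vertex 1.49 0.094 2.767
endloop
endfacet
facet normal 0.332 -0.801 -0.498
outer loop
vertex 2.079 -1.306 1.176
vertex 2.19 -1.594 1.713
vertex 1.705 -1.556 1.329
endloop
endfacet
facet normal -0.589 0.486 -0.646
outer loop
vertex 2.079 -1.306 1.176
vertex 1.705 -1.556 1.329
vertex 1.49 0.094 2.767
endloop
endfacet
facet normal 0.332 -0.801 -0.498
outer loop
vertex 1.705 -1.556 1.329
vertex 2.19 -1.594 1.713
vertex 1.616 -1.828 1.707
endloop
endfacet
facet normal -0.979 0.045 -0.198
outer loop
vertex 1.705 -1.556 1.329
vertex 1.616 -1.828 1.707
vertex 1.49 0.094 2.767
endloop
endfacet
facet normal 0.332 -0.800 -0.499
outer loop
vertex 1.616 -1.828 1.707
vertex 2.19 -1.594 1.713
vertex 1.863 -1.964 2.089
endloop
endfacet
facet normal -0.846 -0.299 0.441
outer loop
vertex 1.616 -1.828 1.707
vertex 1.863 -1.964 2.089
vertex 1.49 0.094 2.767
endloop
endfacet
facet normal 0.332 -0.801 -0.499
outer loop
vertex 1.863 -1.964 2.089
vertex 2.19 -1.594 1.713
vertex 2.301 -1.883 2.251
endloop
endfacet
facet normal -0.269 -0.345 0.899
outer loop
vertex 1.863 -1.964 2.089
vertex 2.301 -1.883 2.251
vertex 1.49 0.094 2.767
endloop
endfacet
facet normal 0.331 -0.801 -0.499
outer loop
vertex 2.301 -1.883 2.251
vertex 2.19 -1.594 1.713
vertex 2.675 -1.633 2.098
endloop
endfacet
facet normal 0.415 -0.066 0.907
outer loop
vertex 2.301 -1.883 2.251
vertex 2.675 -1.633 2.098
vertex 1.49 0.094 2.767
endloop
endfacet

endsolid


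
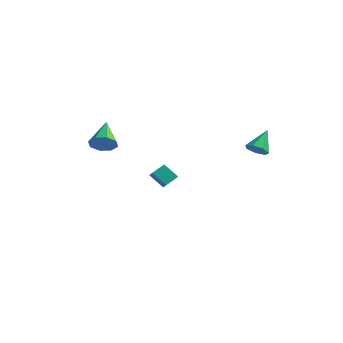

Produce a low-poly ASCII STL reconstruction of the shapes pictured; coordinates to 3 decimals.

solid 
facet normal -0.748 -0.078 0.659
outer loop
vertex -3.898 2.705 -2.805
vertex -4.422 3.204 -3.341
vertex -4.172 1.992 -3.2
endloop
endfacet
facet normal 0.583 -0.554 0.595
outer loop
vertex -3.358 2.076 -3.919
vertex -3.898 2.705 -2.805
vertex -4.172 1.992 -3.2
endloop
endfacet
facet normal -0.747 -0.077 0.661
outer loop
vertex -4.172 1.992 -3.2
vertex -4.422 3.204 -3.341
vertex -4.697 2.49 -3.735
endloop
endfacet
facet normal -0.319 -0.829 -0.459
outer loop
vertex -4.697 2.49 -3.735
vertex -3.358 2.076 -3.919
vertex -4.172 1.992 -3.2
endloop
endfacet
facet normal 0.320 0.829 0.459
outer loop
vertex -3.898 2.705 -2.805
vertex -3.608 3.288 -4.06
vertex -4.422 3.204 -3.341
endloop
endfacet
facet normal 0.583 -0.553 0.595
outer loop
vertex -3.083 2.79 -3.525
vertex -3.898 2.705 -2.805
vertex -3.358 2.076 -3.919
endloop
endfacet
facet normal 0.319 0.829 0.459
outer loop
vertex -3.083 2.79 -3.525
vertex -3.608 3.288 -4.06
vertex -3.898 2.705 -2.805
endloop
endfacet
facet normal -0.583 0.553 -0.595
outer loop
vertex -4.422 3.204 -3.341
vertex -3.608 3.288 -4.06
vertex -4.697 2.49 -3.735
endloop
endfacet
facet normal -0.319 -0.829 -0.459
outer loop
vertex -3.882 2.575 -4.455
vertex -3.358 2.076 -3.919
vertex -4.697 2.49 -3.735
endloop
endfacet
facet normal -0.583 0.554 -0.595
outer loop
vertex -4.697 2.49 -3.735
vertex -3.608 3.288 -4.06
vertex -3.882 2.575 -4.455
endloop
endfacet
facet normal 0.748 0.076 -0.660
outer loop
vertex -3.882 2.575 -4.455
vertex -3.083 2.79 -3.525
vertex -3.358 2.076 -3.919
endloop
endfacet
facet normal 0.747 0.079 -0.660
outer loop
vertex -3.608 3.288 -4.06
vertex -3.083 2.79 -3.525
vertex -3.882 2.575 -4.455
endloop
endfacet
facet normal 0.422 -0.769 -0.481
outer loop
vertex -2.61 -4.288 2.409
vertex -2.972 -4.094 1.781
vertex -2.309 -3.921 2.086
endloop
endfacet
facet normal 0.526 0.276 0.804
outer loop
vertex -2.61 -4.288 2.409
vertex -2.309 -3.921 2.086
vertex -3.688 -2.786 2.599
endloop
endfacet
facet normal 0.421 -0.770 -0.479
outer loop
vertex -2.309 -3.921 2.086
vertex -2.972 -4.094 1.781
vertex -2.396 -3.656 1.584
endloop
endfacet
facet normal 0.669 0.699 0.253
outer loop
vertex -2.309 -3.921 2.086
vertex -2.396 -3.656 1.584
vertex -3.688 -2.786 2.599
endloop
endfacet
facet normal 0.421 -0.769 -0.481
outer loop
vertex -2.396 -3.656 1.584
vertex -2.972 -4.094 1.781
vertex -2.821 -3.647 1.198
endloop
endfacet
facet normal 0.327 0.882 -0.340
outer loop
vertex -2.396 -3.656 1.584
vertex -2.821 -3.647 1.198
vertex -3.688 -2.786 2.599
endloop
endfacet
facet normal 0.420 -0.769 -0.481
outer loop
vertex -2.821 -3.647 1.198
vertex -2.972 -4.094 1.781
vertex -3.335 -3.9 1.154
endloop
endfacet
facet normal -0.300 0.719 -0.627
outer loop
vertex -2.821 -3.647 1.198
vertex -3.335 -3.9 1.154
vertex -3.688 -2.786 2.599
endloop
endfacet
facet normal 0.420 -0.770 -0.481
outer loop
vertex -3.335 -3.9 1.154
vertex -2.972 -4.094 1.781
vertex -3.636 -4.266 1.477
endloop
endfacet
facet normal -0.844 0.305 -0.441
outer loop
vertex -3.335 -3.9 1.154
vertex -3.636 -4.266 1.477
vertex -3.688 -2.786 2.599
endloop
endfacet
facet normal 0.420 -0.769 -0.481
outer loop
vertex -3.636 -4.266 1.477
vertex -2.972 -4.094 1.781
vertex -3.549 -4.532 1.978
endloop
endfacet
facet normal -0.987 -0.117 0.109
outer loop
vertex -3.636 -4.266 1.477
vertex -3.549 -4.532 1.978
vertex -3.688 -2.786 2.599
endloop
endfacet
facet normal 0.420 -0.770 -0.481
outer loop
vertex -3.549 -4.532 1.978
vertex -2.972 -4.094 1.781
vertex -3.124 -4.541 2.364
endloop
endfacet
facet normal -0.645 -0.301 0.703
outer loop
vertex -3.549 -4.532 1.978
vertex -3.124 -4.541 2.364
vertex -3.688 -2.786 2.599
endloop
endfacet
facet normal 0.421 -0.770 -0.480
outer loop
vertex -3.124 -4.541 2.364
vertex -2.972 -4.094 1.781
vertex -2.61 -4.288 2.409
endloop
endfacet
facet normal -0.019 -0.139 0.990
outer loop
vertex -3.124 -4.541 2.364
vertex -2.61 -4.288 2.409
vertex -3.688 -2.786 2.599
endloop
endfacet
facet normal 0.027 -0.759 -0.651
outer loop
vertex 2.203 2.532 0.085
vertex 1.68 2.783 -0.229
vertex 2.32 2.9 -0.339
endloop
endfacet
facet normal 0.897 0.180 0.404
outer loop
vertex 2.203 2.532 0.085
vertex 2.32 2.9 -0.339
vertex 1.64 3.897 0.729
endloop
endfacet
facet normal 0.026 -0.758 -0.652
outer loop
vertex 2.32 2.9 -0.339
vertex 1.68 2.783 -0.229
vertex 1.954 3.18 -0.679
endloop
endfacet
facet normal 0.703 0.685 -0.192
outer loop
vertex 2.32 2.9 -0.339
vertex 1.954 3.18 -0.679
vertex 1.64 3.897 0.729
endloop
endfacet
facet normal 0.027 -0.758 -0.652
outer loop
vertex 1.954 3.18 -0.679
vertex 1.68 2.783 -0.229
vertex 1.382 3.161 -0.681
endloop
endfacet
facet normal -0.028 0.888 -0.459
outer loop
vertex 1.954 3.18 -0.679
vertex 1.382 3.161 -0.681
vertex 1.64 3.897 0.729
endloop
endfacet
facet normal 0.027 -0.758 -0.652
outer loop
vertex 1.382 3.161 -0.681
vertex 1.68 2.783 -0.229
vertex 1.034 2.857 -0.342
endloop
endfacet
facet normal -0.746 0.636 -0.196
outer loop
vertex 1.382 3.161 -0.681
vertex 1.034 2.857 -0.342
vertex 1.64 3.897 0.729
endloop
endfacet
facet normal 0.027 -0.759 -0.651
outer loop
vertex 1.034 2.857 -0.342
vertex 1.68 2.783 -0.229
vertex 1.172 2.498 0.082
endloop
endfacet
facet normal -0.910 0.120 0.398
outer loop
vertex 1.034 2.857 -0.342
vertex 1.172 2.498 0.082
vertex 1.64 3.897 0.729
endloop
endfacet
facet normal 0.027 -0.758 -0.651
outer loop
vertex 1.172 2.498 0.082
vertex 1.68 2.783 -0.229
vertex 1.692 2.353 0.272
endloop
endfacet
facet normal -0.396 -0.273 0.877
outer loop
vertex 1.172 2.498 0.082
vertex 1.692 2.353 0.272
vertex 1.64 3.897 0.729
endloop
endfacet
facet normal 0.027 -0.758 -0.651
outer loop
vertex 1.692 2.353 0.272
vertex 1.68 2.783 -0.229
vertex 2.203 2.532 0.085
endloop
endfacet
facet normal 0.408 -0.246 0.879
outer loop
vertex 1.692 2.353 0.272
vertex 2.203 2.532 0.085
vertex 1.64 3.897 0.729
endloop
endfacet

endsolid


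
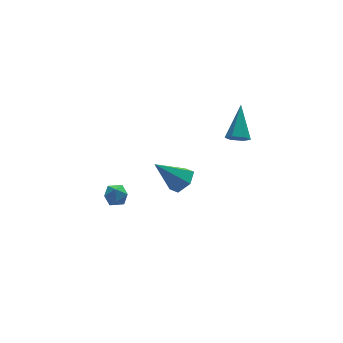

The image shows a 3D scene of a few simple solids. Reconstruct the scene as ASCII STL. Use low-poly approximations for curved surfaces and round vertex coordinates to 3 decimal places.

solid 
facet normal 0.675 -0.165 -0.719
outer loop
vertex 0.89 3.508 -2.196
vertex 0.275 3.625 -2.8
vertex 0.742 4.303 -2.517
endloop
endfacet
facet normal 0.434 0.406 0.804
outer loop
vertex 0.89 3.508 -2.196
vertex 0.742 4.303 -2.517
vertex -1.075 3.955 -1.36
endloop
endfacet
facet normal 0.674 -0.164 -0.720
outer loop
vertex 0.742 4.303 -2.517
vertex 0.275 3.625 -2.8
vertex 0.126 4.42 -3.12
endloop
endfacet
facet normal -0.040 0.972 0.230
outer loop
vertex 0.742 4.303 -2.517
vertex 0.126 4.42 -3.12
vertex -1.075 3.955 -1.36
endloop
endfacet
facet normal 0.674 -0.164 -0.720
outer loop
vertex 0.126 4.42 -3.12
vertex 0.275 3.625 -2.8
vertex -0.341 3.743 -3.403
endloop
endfacet
facet normal -0.712 0.625 -0.321
outer loop
vertex 0.126 4.42 -3.12
vertex -0.341 3.743 -3.403
vertex -1.075 3.955 -1.36
endloop
endfacet
facet normal 0.674 -0.165 -0.720
outer loop
vertex -0.341 3.743 -3.403
vertex 0.275 3.625 -2.8
vertex -0.192 2.948 -3.082
endloop
endfacet
facet normal -0.910 -0.290 -0.297
outer loop
vertex -0.341 3.743 -3.403
vertex -0.192 2.948 -3.082
vertex -1.075 3.955 -1.36
endloop
endfacet
facet normal 0.674 -0.165 -0.720
outer loop
vertex -0.192 2.948 -3.082
vertex 0.275 3.625 -2.8
vertex 0.423 2.83 -2.479
endloop
endfacet
facet normal -0.436 -0.856 0.277
outer loop
vertex -0.192 2.948 -3.082
vertex 0.423 2.83 -2.479
vertex -1.075 3.955 -1.36
endloop
endfacet
facet normal 0.675 -0.165 -0.719
outer loop
vertex 0.423 2.83 -2.479
vertex 0.275 3.625 -2.8
vertex 0.89 3.508 -2.196
endloop
endfacet
facet normal 0.237 -0.509 0.828
outer loop
vertex 0.423 2.83 -2.479
vertex 0.89 3.508 -2.196
vertex -1.075 3.955 -1.36
endloop
endfacet
facet normal -0.355 -0.672 -0.650
outer loop
vertex 3.56 3.437 -0.461
vertex 3.142 3.214 -0.002
vertex 2.958 3.702 -0.406
endloop
endfacet
facet normal 0.290 0.775 -0.562
outer loop
vertex 3.56 3.437 -0.461
vertex 2.958 3.702 -0.406
vertex 3.898 4.646 1.382
endloop
endfacet
facet normal -0.355 -0.672 -0.650
outer loop
vertex 2.958 3.702 -0.406
vertex 3.142 3.214 -0.002
vertex 2.54 3.479 0.053
endloop
endfacet
facet normal -0.572 0.810 -0.127
outer loop
vertex 2.958 3.702 -0.406
vertex 2.54 3.479 0.053
vertex 3.898 4.646 1.382
endloop
endfacet
facet normal -0.355 -0.673 -0.649
outer loop
vertex 2.54 3.479 0.053
vertex 3.142 3.214 -0.002
vertex 2.724 2.991 0.458
endloop
endfacet
facet normal -0.770 0.210 0.603
outer loop
vertex 2.54 3.479 0.053
vertex 2.724 2.991 0.458
vertex 3.898 4.646 1.382
endloop
endfacet
facet normal -0.355 -0.673 -0.649
outer loop
vertex 2.724 2.991 0.458
vertex 3.142 3.214 -0.002
vertex 3.326 2.726 0.403
endloop
endfacet
facet normal -0.106 -0.427 0.898
outer loop
vertex 2.724 2.991 0.458
vertex 3.326 2.726 0.403
vertex 3.898 4.646 1.382
endloop
endfacet
facet normal -0.355 -0.673 -0.649
outer loop
vertex 3.326 2.726 0.403
vertex 3.142 3.214 -0.002
vertex 3.744 2.949 -0.057
endloop
endfacet
facet normal 0.756 -0.462 0.463
outer loop
vertex 3.326 2.726 0.403
vertex 3.744 2.949 -0.057
vertex 3.898 4.646 1.382
endloop
endfacet
facet normal -0.355 -0.672 -0.650
outer loop
vertex 3.744 2.949 -0.057
vertex 3.142 3.214 -0.002
vertex 3.56 3.437 -0.461
endloop
endfacet
facet normal 0.954 0.139 -0.266
outer loop
vertex 3.744 2.949 -0.057
vertex 3.56 3.437 -0.461
vertex 3.898 4.646 1.382
endloop
endfacet
facet normal -0.574 -0.573 0.586
outer loop
vertex -4.503 1.778 -1.081
vertex -4.064 1.236 -1.181
vertex -3.959 1.68 -0.644
endloop
endfacet
facet normal -0.610 0.110 0.784
outer loop
vertex -4.503 1.778 -1.081
vertex -3.959 1.68 -0.644
vertex -4.123 2.329 -0.863
endloop
endfacet
facet normal -0.841 0.491 0.226
outer loop
vertex -4.503 1.778 -1.081
vertex -4.123 2.329 -0.863
vertex -4.328 2.287 -1.535
endloop
endfacet
facet normal -0.947 0.042 -0.318
outer loop
vertex -4.503 1.778 -1.081
vertex -4.328 2.287 -1.535
vertex -4.292 1.612 -1.732
endloop
endfacet
facet normal -0.782 -0.616 -0.096
outer loop
vertex -4.503 1.778 -1.081
vertex -4.292 1.612 -1.732
vertex -4.064 1.236 -1.181
endloop
endfacet
facet normal 0.050 0.331 0.942
outer loop
vertex -4.123 2.329 -0.863
vertex -3.959 1.68 -0.644
vertex -3.448 2.128 -0.828
endloop
endfacet
facet normal 0.110 -0.776 0.620
outer loop
vertex -3.959 1.68 -0.644
vertex -4.064 1.236 -1.181
vertex -3.412 1.453 -1.025
endloop
endfacet
facet normal -0.227 -0.846 -0.483
outer loop
vertex -4.064 1.236 -1.181
vertex -4.292 1.612 -1.732
vertex -3.617 1.411 -1.697
endloop
endfacet
facet normal -0.495 0.219 -0.841
outer loop
vertex -4.292 1.612 -1.732
vertex -4.328 2.287 -1.535
vertex -3.781 2.06 -1.916
endloop
endfacet
facet normal -0.324 0.945 0.040
outer loop
vertex -4.328 2.287 -1.535
vertex -4.123 2.329 -0.863
vertex -3.676 2.504 -1.379
endloop
endfacet
facet normal 0.947 -0.042 0.318
outer loop
vertex -3.237 1.962 -1.479
vertex -3.448 2.128 -0.828
vertex -3.412 1.453 -1.025
endloop
endfacet
facet normal 0.841 -0.491 -0.226
outer loop
vertex -3.237 1.962 -1.479
vertex -3.412 1.453 -1.025
vertex -3.617 1.411 -1.697
endloop
endfacet
facet normal 0.610 -0.110 -0.784
outer loop
vertex -3.237 1.962 -1.479
vertex -3.617 1.411 -1.697
vertex -3.781 2.06 -1.916
endloop
endfacet
facet normal 0.574 0.573 -0.586
outer loop
vertex -3.237 1.962 -1.479
vertex -3.781 2.06 -1.916
vertex -3.676 2.504 -1.379
endloop
endfacet
facet normal 0.782 0.616 0.096
outer loop
vertex -3.237 1.962 -1.479
vertex -3.676 2.504 -1.379
vertex -3.448 2.128 -0.828
endloop
endfacet
facet normal 0.495 -0.219 0.841
outer loop
vertex -3.412 1.453 -1.025
vertex -3.448 2.128 -0.828
vertex -3.959 1.68 -0.644
endloop
endfacet
facet normal 0.324 -0.945 -0.040
outer loop
vertex -3.617 1.411 -1.697
vertex -3.412 1.453 -1.025
vertex -4.064 1.236 -1.181
endloop
endfacet
facet normal -0.050 -0.331 -0.942
outer loop
vertex -3.781 2.06 -1.916
vertex -3.617 1.411 -1.697
vertex -4.292 1.612 -1.732
endloop
endfacet
facet normal -0.110 0.776 -0.620
outer loop
vertex -3.676 2.504 -1.379
vertex -3.781 2.06 -1.916
vertex -4.328 2.287 -1.535
endloop
endfacet
facet normal 0.227 0.846 0.483
outer loop
vertex -3.448 2.128 -0.828
vertex -3.676 2.504 -1.379
vertex -4.123 2.329 -0.863
endloop
endfacet

endsolid


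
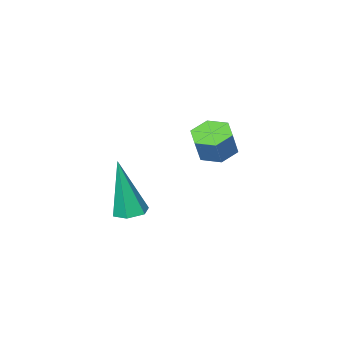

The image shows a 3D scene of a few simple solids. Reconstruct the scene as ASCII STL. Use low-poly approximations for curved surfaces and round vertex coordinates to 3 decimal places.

solid 
facet normal -0.114 0.156 -0.981
outer loop
vertex 1.708 0.476 -2.478
vertex 1.156 0.632 -2.389
vertex 1.576 1.032 -2.374
endloop
endfacet
facet normal 0.968 0.202 0.149
outer loop
vertex 1.708 0.476 -2.478
vertex 1.576 1.032 -2.374
vertex 1.404 0.288 -0.251
endloop
endfacet
facet normal -0.114 0.157 -0.981
outer loop
vertex 1.576 1.032 -2.374
vertex 1.156 0.632 -2.389
vertex 1.024 1.187 -2.285
endloop
endfacet
facet normal 0.304 0.891 0.337
outer loop
vertex 1.576 1.032 -2.374
vertex 1.024 1.187 -2.285
vertex 1.404 0.288 -0.251
endloop
endfacet
facet normal -0.114 0.157 -0.981
outer loop
vertex 1.024 1.187 -2.285
vertex 1.156 0.632 -2.389
vertex 0.604 0.787 -2.3
endloop
endfacet
facet normal -0.637 0.654 0.408
outer loop
vertex 1.024 1.187 -2.285
vertex 0.604 0.787 -2.3
vertex 1.404 0.288 -0.251
endloop
endfacet
facet normal -0.114 0.159 -0.981
outer loop
vertex 0.604 0.787 -2.3
vertex 1.156 0.632 -2.389
vertex 0.736 0.232 -2.405
endloop
endfacet
facet normal -0.917 -0.273 0.291
outer loop
vertex 0.604 0.787 -2.3
vertex 0.736 0.232 -2.405
vertex 1.404 0.288 -0.251
endloop
endfacet
facet normal -0.114 0.159 -0.981
outer loop
vertex 0.736 0.232 -2.405
vertex 1.156 0.632 -2.389
vertex 1.288 0.077 -2.494
endloop
endfacet
facet normal -0.253 -0.962 0.104
outer loop
vertex 0.736 0.232 -2.405
vertex 1.288 0.077 -2.494
vertex 1.404 0.288 -0.251
endloop
endfacet
facet normal -0.113 0.159 -0.981
outer loop
vertex 1.288 0.077 -2.494
vertex 1.156 0.632 -2.389
vertex 1.708 0.476 -2.478
endloop
endfacet
facet normal 0.688 -0.725 0.033
outer loop
vertex 1.288 0.077 -2.494
vertex 1.708 0.476 -2.478
vertex 1.404 0.288 -0.251
endloop
endfacet
facet normal -0.379 -0.210 -0.901
outer loop
vertex -2.498 -1.034 -1.212
vertex -2.887 -0.429 -1.189
vertex -2.224 -0.421 -1.47
endloop
endfacet
facet normal 0.843 -0.479 -0.243
outer loop
vertex -2.498 -1.034 -1.212
vertex -2.224 -0.421 -1.47
vertex -2.104 -0.817 -0.274
endloop
endfacet
facet normal 0.844 -0.479 -0.243
outer loop
vertex -2.104 -0.817 -0.274
vertex -2.224 -0.421 -1.47
vertex -1.83 -0.203 -0.532
endloop
endfacet
facet normal 0.379 0.209 0.901
outer loop
vertex -2.104 -0.817 -0.274
vertex -1.83 -0.203 -0.532
vertex -2.493 -0.211 -0.251
endloop
endfacet
facet normal -0.379 -0.209 -0.901
outer loop
vertex -2.224 -0.421 -1.47
vertex -2.887 -0.429 -1.189
vertex -2.613 0.185 -1.447
endloop
endfacet
facet normal 0.752 0.499 -0.432
outer loop
vertex -2.224 -0.421 -1.47
vertex -2.613 0.185 -1.447
vertex -1.83 -0.203 -0.532
endloop
endfacet
facet normal 0.752 0.499 -0.432
outer loop
vertex -1.83 -0.203 -0.532
vertex -2.613 0.185 -1.447
vertex -2.219 0.403 -0.509
endloop
endfacet
facet normal 0.379 0.209 0.901
outer loop
vertex -1.83 -0.203 -0.532
vertex -2.219 0.403 -0.509
vertex -2.493 -0.211 -0.251
endloop
endfacet
facet normal -0.379 -0.209 -0.901
outer loop
vertex -2.613 0.185 -1.447
vertex -2.887 -0.429 -1.189
vertex -3.276 0.177 -1.166
endloop
endfacet
facet normal -0.092 0.978 -0.189
outer loop
vertex -2.613 0.185 -1.447
vertex -3.276 0.177 -1.166
vertex -2.219 0.403 -0.509
endloop
endfacet
facet normal -0.093 0.978 -0.187
outer loop
vertex -2.219 0.403 -0.509
vertex -3.276 0.177 -1.166
vertex -2.882 0.394 -0.228
endloop
endfacet
facet normal 0.379 0.210 0.901
outer loop
vertex -2.219 0.403 -0.509
vertex -2.882 0.394 -0.228
vertex -2.493 -0.211 -0.251
endloop
endfacet
facet normal -0.379 -0.209 -0.901
outer loop
vertex -3.276 0.177 -1.166
vertex -2.887 -0.429 -1.189
vertex -3.55 -0.437 -0.908
endloop
endfacet
facet normal -0.843 0.479 0.244
outer loop
vertex -3.276 0.177 -1.166
vertex -3.55 -0.437 -0.908
vertex -2.882 0.394 -0.228
endloop
endfacet
facet normal -0.843 0.479 0.243
outer loop
vertex -2.882 0.394 -0.228
vertex -3.55 -0.437 -0.908
vertex -3.156 -0.219 0.03
endloop
endfacet
facet normal 0.379 0.210 0.901
outer loop
vertex -2.882 0.394 -0.228
vertex -3.156 -0.219 0.03
vertex -2.493 -0.211 -0.251
endloop
endfacet
facet normal -0.379 -0.209 -0.901
outer loop
vertex -3.55 -0.437 -0.908
vertex -2.887 -0.429 -1.189
vertex -3.161 -1.043 -0.931
endloop
endfacet
facet normal -0.752 -0.499 0.432
outer loop
vertex -3.55 -0.437 -0.908
vertex -3.161 -1.043 -0.931
vertex -3.156 -0.219 0.03
endloop
endfacet
facet normal -0.752 -0.499 0.432
outer loop
vertex -3.156 -0.219 0.03
vertex -3.161 -1.043 -0.931
vertex -2.767 -0.825 0.007
endloop
endfacet
facet normal 0.379 0.209 0.901
outer loop
vertex -3.156 -0.219 0.03
vertex -2.767 -0.825 0.007
vertex -2.493 -0.211 -0.251
endloop
endfacet
facet normal -0.379 -0.210 -0.901
outer loop
vertex -3.161 -1.043 -0.931
vertex -2.887 -0.429 -1.189
vertex -2.498 -1.034 -1.212
endloop
endfacet
facet normal 0.093 -0.978 0.188
outer loop
vertex -3.161 -1.043 -0.931
vertex -2.498 -1.034 -1.212
vertex -2.767 -0.825 0.007
endloop
endfacet
facet normal 0.091 -0.978 0.188
outer loop
vertex -2.767 -0.825 0.007
vertex -2.498 -1.034 -1.212
vertex -2.104 -0.817 -0.274
endloop
endfacet
facet normal 0.379 0.209 0.901
outer loop
vertex -2.767 -0.825 0.007
vertex -2.104 -0.817 -0.274
vertex -2.493 -0.211 -0.251
endloop
endfacet

endsolid


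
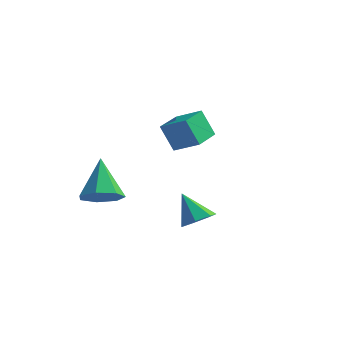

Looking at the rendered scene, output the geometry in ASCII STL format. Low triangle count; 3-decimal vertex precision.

solid 
facet normal -0.901 -0.018 -0.433
outer loop
vertex -0.761 3.017 4.195
vertex -0.813 4.415 4.246
vertex -0.183 3.083 2.988
endloop
endfacet
facet normal 0.037 -0.999 -0.037
outer loop
vertex 0.953 3.105 3.534
vertex -0.761 3.017 4.195
vertex -0.183 3.083 2.988
endloop
endfacet
facet normal -0.901 -0.017 -0.433
outer loop
vertex -0.183 3.083 2.988
vertex -0.813 4.415 4.246
vertex -0.234 4.481 3.04
endloop
endfacet
facet normal 0.432 0.049 -0.901
outer loop
vertex -0.234 4.481 3.04
vertex 0.953 3.105 3.534
vertex -0.183 3.083 2.988
endloop
endfacet
facet normal -0.432 -0.049 0.901
outer loop
vertex -0.761 3.017 4.195
vertex 0.323 4.437 4.792
vertex -0.813 4.415 4.246
endloop
endfacet
facet normal 0.037 -0.999 -0.037
outer loop
vertex 0.374 3.039 4.74
vertex -0.761 3.017 4.195
vertex 0.953 3.105 3.534
endloop
endfacet
facet normal -0.432 -0.049 0.901
outer loop
vertex 0.374 3.039 4.74
vertex 0.323 4.437 4.792
vertex -0.761 3.017 4.195
endloop
endfacet
facet normal -0.037 0.999 0.037
outer loop
vertex -0.813 4.415 4.246
vertex 0.323 4.437 4.792
vertex -0.234 4.481 3.04
endloop
endfacet
facet normal 0.432 0.049 -0.901
outer loop
vertex 0.901 4.503 3.585
vertex 0.953 3.105 3.534
vertex -0.234 4.481 3.04
endloop
endfacet
facet normal -0.037 0.999 0.037
outer loop
vertex -0.234 4.481 3.04
vertex 0.323 4.437 4.792
vertex 0.901 4.503 3.585
endloop
endfacet
facet normal 0.901 0.018 0.434
outer loop
vertex 0.901 4.503 3.585
vertex 0.374 3.039 4.74
vertex 0.953 3.105 3.534
endloop
endfacet
facet normal 0.901 0.017 0.433
outer loop
vertex 0.323 4.437 4.792
vertex 0.374 3.039 4.74
vertex 0.901 4.503 3.585
endloop
endfacet
facet normal 0.577 -0.162 -0.801
outer loop
vertex 3.806 -1.346 2.127
vertex 3.234 -1.222 1.69
vertex 3.723 -0.745 1.946
endloop
endfacet
facet normal 0.484 0.313 0.817
outer loop
vertex 3.806 -1.346 2.127
vertex 3.723 -0.745 1.946
vertex 2.426 -0.998 2.81
endloop
endfacet
facet normal 0.577 -0.162 -0.801
outer loop
vertex 3.723 -0.745 1.946
vertex 3.234 -1.222 1.69
vertex 3.272 -0.503 1.572
endloop
endfacet
facet normal 0.117 0.892 0.436
outer loop
vertex 3.723 -0.745 1.946
vertex 3.272 -0.503 1.572
vertex 2.426 -0.998 2.81
endloop
endfacet
facet normal 0.577 -0.162 -0.800
outer loop
vertex 3.272 -0.503 1.572
vertex 3.234 -1.222 1.69
vertex 2.793 -0.803 1.287
endloop
endfacet
facet normal -0.523 0.852 -0.017
outer loop
vertex 3.272 -0.503 1.572
vertex 2.793 -0.803 1.287
vertex 2.426 -0.998 2.81
endloop
endfacet
facet normal 0.578 -0.161 -0.800
outer loop
vertex 2.793 -0.803 1.287
vertex 3.234 -1.222 1.69
vertex 2.646 -1.419 1.305
endloop
endfacet
facet normal -0.954 0.222 -0.202
outer loop
vertex 2.793 -0.803 1.287
vertex 2.646 -1.419 1.305
vertex 2.426 -0.998 2.81
endloop
endfacet
facet normal 0.578 -0.160 -0.800
outer loop
vertex 2.646 -1.419 1.305
vertex 3.234 -1.222 1.69
vertex 2.942 -1.887 1.612
endloop
endfacet
facet normal -0.851 -0.524 0.022
outer loop
vertex 2.646 -1.419 1.305
vertex 2.942 -1.887 1.612
vertex 2.426 -0.998 2.81
endloop
endfacet
facet normal 0.578 -0.160 -0.800
outer loop
vertex 2.942 -1.887 1.612
vertex 3.234 -1.222 1.69
vertex 3.458 -1.855 1.978
endloop
endfacet
facet normal -0.293 -0.824 0.485
outer loop
vertex 2.942 -1.887 1.612
vertex 3.458 -1.855 1.978
vertex 2.426 -0.998 2.81
endloop
endfacet
facet normal 0.577 -0.160 -0.801
outer loop
vertex 3.458 -1.855 1.978
vertex 3.234 -1.222 1.69
vertex 3.806 -1.346 2.127
endloop
endfacet
facet normal 0.302 -0.452 0.840
outer loop
vertex 3.458 -1.855 1.978
vertex 3.806 -1.346 2.127
vertex 2.426 -0.998 2.81
endloop
endfacet
facet normal 0.339 -0.537 -0.772
outer loop
vertex -0.372 -0.994 2.207
vertex -1.134 -0.811 1.745
vertex -0.355 -0.342 1.761
endloop
endfacet
facet normal 0.739 0.367 0.565
outer loop
vertex -0.372 -0.994 2.207
vertex -0.355 -0.342 1.761
vertex -1.806 0.251 3.275
endloop
endfacet
facet normal 0.339 -0.537 -0.773
outer loop
vertex -0.355 -0.342 1.761
vertex -1.134 -0.811 1.745
vertex -0.925 -0.044 1.304
endloop
endfacet
facet normal 0.427 0.902 0.056
outer loop
vertex -0.355 -0.342 1.761
vertex -0.925 -0.044 1.304
vertex -1.806 0.251 3.275
endloop
endfacet
facet normal 0.339 -0.537 -0.773
outer loop
vertex -0.925 -0.044 1.304
vertex -1.134 -0.811 1.745
vertex -1.653 -0.323 1.178
endloop
endfacet
facet normal -0.303 0.913 -0.272
outer loop
vertex -0.925 -0.044 1.304
vertex -1.653 -0.323 1.178
vertex -1.806 0.251 3.275
endloop
endfacet
facet normal 0.339 -0.537 -0.772
outer loop
vertex -1.653 -0.323 1.178
vertex -1.134 -0.811 1.745
vertex -1.99 -0.97 1.48
endloop
endfacet
facet normal -0.904 0.390 -0.173
outer loop
vertex -1.653 -0.323 1.178
vertex -1.99 -0.97 1.48
vertex -1.806 0.251 3.275
endloop
endfacet
facet normal 0.339 -0.536 -0.773
outer loop
vertex -1.99 -0.97 1.48
vertex -1.134 -0.811 1.745
vertex -1.683 -1.498 1.981
endloop
endfacet
facet normal -0.921 -0.271 0.279
outer loop
vertex -1.99 -0.97 1.48
vertex -1.683 -1.498 1.981
vertex -1.806 0.251 3.275
endloop
endfacet
facet normal 0.340 -0.537 -0.772
outer loop
vertex -1.683 -1.498 1.981
vertex -1.134 -0.811 1.745
vertex -0.963 -1.508 2.305
endloop
endfacet
facet normal -0.343 -0.574 0.744
outer loop
vertex -1.683 -1.498 1.981
vertex -0.963 -1.508 2.305
vertex -1.806 0.251 3.275
endloop
endfacet
facet normal 0.339 -0.537 -0.772
outer loop
vertex -0.963 -1.508 2.305
vertex -1.134 -0.811 1.745
vertex -0.372 -0.994 2.207
endloop
endfacet
facet normal 0.397 -0.290 0.871
outer loop
vertex -0.963 -1.508 2.305
vertex -0.372 -0.994 2.207
vertex -1.806 0.251 3.275
endloop
endfacet

endsolid
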